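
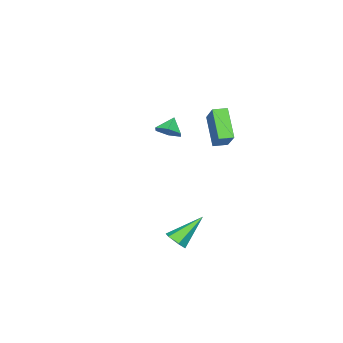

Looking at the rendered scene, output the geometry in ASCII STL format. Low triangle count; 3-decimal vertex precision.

solid 
facet normal -0.489 -0.536 -0.688
outer loop
vertex -4.178 -0.622 0.635
vertex -4.786 -0.072 0.638
vertex -3.259 0.402 -0.816
endloop
endfacet
facet normal 0.742 -0.671 -0.004
outer loop
vertex -2.394 1.352 0.402
vertex -4.178 -0.622 0.635
vertex -3.259 0.402 -0.816
endloop
endfacet
facet normal -0.489 -0.536 -0.688
outer loop
vertex -3.259 0.402 -0.816
vertex -4.786 -0.072 0.638
vertex -3.867 0.952 -0.813
endloop
endfacet
facet normal 0.460 0.512 -0.726
outer loop
vertex -3.867 0.952 -0.813
vertex -2.394 1.352 0.402
vertex -3.259 0.402 -0.816
endloop
endfacet
facet normal -0.460 -0.512 0.726
outer loop
vertex -4.178 -0.622 0.635
vertex -3.921 0.878 1.856
vertex -4.786 -0.072 0.638
endloop
endfacet
facet normal 0.742 -0.671 -0.004
outer loop
vertex -3.313 0.328 1.853
vertex -4.178 -0.622 0.635
vertex -2.394 1.352 0.402
endloop
endfacet
facet normal -0.460 -0.512 0.726
outer loop
vertex -3.313 0.328 1.853
vertex -3.921 0.878 1.856
vertex -4.178 -0.622 0.635
endloop
endfacet
facet normal -0.742 0.671 0.004
outer loop
vertex -4.786 -0.072 0.638
vertex -3.921 0.878 1.856
vertex -3.867 0.952 -0.813
endloop
endfacet
facet normal 0.460 0.512 -0.726
outer loop
vertex -3.002 1.902 0.405
vertex -2.394 1.352 0.402
vertex -3.867 0.952 -0.813
endloop
endfacet
facet normal -0.742 0.671 0.004
outer loop
vertex -3.867 0.952 -0.813
vertex -3.921 0.878 1.856
vertex -3.002 1.902 0.405
endloop
endfacet
facet normal 0.489 0.536 0.688
outer loop
vertex -3.002 1.902 0.405
vertex -3.313 0.328 1.853
vertex -2.394 1.352 0.402
endloop
endfacet
facet normal 0.489 0.536 0.688
outer loop
vertex -3.921 0.878 1.856
vertex -3.313 0.328 1.853
vertex -3.002 1.902 0.405
endloop
endfacet
facet normal 0.701 0.125 -0.702
outer loop
vertex -2.938 -3.022 -0.342
vertex -3.445 -2.553 -0.765
vertex -2.952 -2.222 -0.214
endloop
endfacet
facet normal 0.211 -0.151 0.966
outer loop
vertex -2.938 -3.022 -0.342
vertex -2.952 -2.222 -0.214
vertex -4.195 -2.687 -0.015
endloop
endfacet
facet normal 0.701 0.125 -0.702
outer loop
vertex -2.952 -2.222 -0.214
vertex -3.445 -2.553 -0.765
vertex -3.459 -1.753 -0.637
endloop
endfacet
facet normal -0.100 0.605 0.790
outer loop
vertex -2.952 -2.222 -0.214
vertex -3.459 -1.753 -0.637
vertex -4.195 -2.687 -0.015
endloop
endfacet
facet normal 0.702 0.125 -0.701
outer loop
vertex -3.459 -1.753 -0.637
vertex -3.445 -2.553 -0.765
vertex -3.952 -2.084 -1.189
endloop
endfacet
facet normal -0.696 0.687 0.209
outer loop
vertex -3.459 -1.753 -0.637
vertex -3.952 -2.084 -1.189
vertex -4.195 -2.687 -0.015
endloop
endfacet
facet normal 0.702 0.125 -0.701
outer loop
vertex -3.952 -2.084 -1.189
vertex -3.445 -2.553 -0.765
vertex -3.937 -2.884 -1.317
endloop
endfacet
facet normal -0.980 0.013 -0.196
outer loop
vertex -3.952 -2.084 -1.189
vertex -3.937 -2.884 -1.317
vertex -4.195 -2.687 -0.015
endloop
endfacet
facet normal 0.702 0.125 -0.701
outer loop
vertex -3.937 -2.884 -1.317
vertex -3.445 -2.553 -0.765
vertex -3.43 -3.353 -0.893
endloop
endfacet
facet normal -0.670 -0.742 -0.020
outer loop
vertex -3.937 -2.884 -1.317
vertex -3.43 -3.353 -0.893
vertex -4.195 -2.687 -0.015
endloop
endfacet
facet normal 0.701 0.125 -0.702
outer loop
vertex -3.43 -3.353 -0.893
vertex -3.445 -2.553 -0.765
vertex -2.938 -3.022 -0.342
endloop
endfacet
facet normal -0.074 -0.824 0.561
outer loop
vertex -3.43 -3.353 -0.893
vertex -2.938 -3.022 -0.342
vertex -4.195 -2.687 -0.015
endloop
endfacet
facet normal 0.663 -0.355 -0.659
outer loop
vertex 3.758 2.548 -3.349
vertex 3.332 2.665 -3.84
vertex 3.763 3.131 -3.658
endloop
endfacet
facet normal 0.538 0.391 0.746
outer loop
vertex 3.758 2.548 -3.349
vertex 3.763 3.131 -3.658
vertex 2.008 3.375 -2.52
endloop
endfacet
facet normal 0.662 -0.354 -0.660
outer loop
vertex 3.763 3.131 -3.658
vertex 3.332 2.665 -3.84
vertex 3.337 3.248 -4.148
endloop
endfacet
facet normal 0.184 0.980 0.074
outer loop
vertex 3.763 3.131 -3.658
vertex 3.337 3.248 -4.148
vertex 2.008 3.375 -2.52
endloop
endfacet
facet normal 0.663 -0.354 -0.660
outer loop
vertex 3.337 3.248 -4.148
vertex 3.332 2.665 -3.84
vertex 2.907 2.782 -4.33
endloop
endfacet
facet normal -0.536 0.687 -0.491
outer loop
vertex 3.337 3.248 -4.148
vertex 2.907 2.782 -4.33
vertex 2.008 3.375 -2.52
endloop
endfacet
facet normal 0.663 -0.355 -0.659
outer loop
vertex 2.907 2.782 -4.33
vertex 3.332 2.665 -3.84
vertex 2.902 2.199 -4.021
endloop
endfacet
facet normal -0.902 -0.196 -0.384
outer loop
vertex 2.907 2.782 -4.33
vertex 2.902 2.199 -4.021
vertex 2.008 3.375 -2.52
endloop
endfacet
facet normal 0.663 -0.355 -0.659
outer loop
vertex 2.902 2.199 -4.021
vertex 3.332 2.665 -3.84
vertex 3.327 2.082 -3.531
endloop
endfacet
facet normal -0.548 -0.785 0.288
outer loop
vertex 2.902 2.199 -4.021
vertex 3.327 2.082 -3.531
vertex 2.008 3.375 -2.52
endloop
endfacet
facet normal 0.663 -0.355 -0.659
outer loop
vertex 3.327 2.082 -3.531
vertex 3.332 2.665 -3.84
vertex 3.758 2.548 -3.349
endloop
endfacet
facet normal 0.172 -0.492 0.853
outer loop
vertex 3.327 2.082 -3.531
vertex 3.758 2.548 -3.349
vertex 2.008 3.375 -2.52
endloop
endfacet

endsolid


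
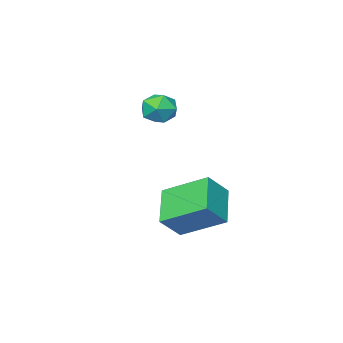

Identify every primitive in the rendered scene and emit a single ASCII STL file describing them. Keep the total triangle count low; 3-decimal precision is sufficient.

solid 
facet normal -0.501 -0.128 0.856
outer loop
vertex -2.63 -0.166 1.161
vertex -2.13 -0.754 1.366
vertex -1.967 -0.0 1.574
endloop
endfacet
facet normal -0.536 0.552 0.639
outer loop
vertex -2.63 -0.166 1.161
vertex -1.967 -0.0 1.574
vertex -2.193 0.476 0.973
endloop
endfacet
facet normal -0.828 0.561 -0.011
outer loop
vertex -2.63 -0.166 1.161
vertex -2.193 0.476 0.973
vertex -2.497 0.016 0.395
endloop
endfacet
facet normal -0.974 -0.114 -0.196
outer loop
vertex -2.63 -0.166 1.161
vertex -2.497 0.016 0.395
vertex -2.457 -0.744 0.637
endloop
endfacet
facet normal -0.772 -0.538 0.339
outer loop
vertex -2.63 -0.166 1.161
vertex -2.457 -0.744 0.637
vertex -2.13 -0.754 1.366
endloop
endfacet
facet normal 0.131 0.801 0.585
outer loop
vertex -2.193 0.476 0.973
vertex -1.967 -0.0 1.574
vertex -1.423 0.284 1.063
endloop
endfacet
facet normal 0.188 -0.299 0.936
outer loop
vertex -1.967 -0.0 1.574
vertex -2.13 -0.754 1.366
vertex -1.383 -0.476 1.305
endloop
endfacet
facet normal -0.252 -0.963 0.100
outer loop
vertex -2.13 -0.754 1.366
vertex -2.457 -0.744 0.637
vertex -1.687 -0.936 0.727
endloop
endfacet
facet normal -0.578 -0.275 -0.768
outer loop
vertex -2.457 -0.744 0.637
vertex -2.497 0.016 0.395
vertex -1.913 -0.46 0.126
endloop
endfacet
facet normal -0.341 0.815 -0.469
outer loop
vertex -2.497 0.016 0.395
vertex -2.193 0.476 0.973
vertex -1.75 0.294 0.334
endloop
endfacet
facet normal 0.974 0.114 0.196
outer loop
vertex -1.25 -0.294 0.539
vertex -1.423 0.284 1.063
vertex -1.383 -0.476 1.305
endloop
endfacet
facet normal 0.828 -0.561 0.011
outer loop
vertex -1.25 -0.294 0.539
vertex -1.383 -0.476 1.305
vertex -1.687 -0.936 0.727
endloop
endfacet
facet normal 0.536 -0.552 -0.639
outer loop
vertex -1.25 -0.294 0.539
vertex -1.687 -0.936 0.727
vertex -1.913 -0.46 0.126
endloop
endfacet
facet normal 0.501 0.128 -0.856
outer loop
vertex -1.25 -0.294 0.539
vertex -1.913 -0.46 0.126
vertex -1.75 0.294 0.334
endloop
endfacet
facet normal 0.772 0.538 -0.339
outer loop
vertex -1.25 -0.294 0.539
vertex -1.75 0.294 0.334
vertex -1.423 0.284 1.063
endloop
endfacet
facet normal 0.578 0.275 0.768
outer loop
vertex -1.383 -0.476 1.305
vertex -1.423 0.284 1.063
vertex -1.967 -0.0 1.574
endloop
endfacet
facet normal 0.341 -0.815 0.469
outer loop
vertex -1.687 -0.936 0.727
vertex -1.383 -0.476 1.305
vertex -2.13 -0.754 1.366
endloop
endfacet
facet normal -0.131 -0.801 -0.585
outer loop
vertex -1.913 -0.46 0.126
vertex -1.687 -0.936 0.727
vertex -2.457 -0.744 0.637
endloop
endfacet
facet normal -0.188 0.299 -0.936
outer loop
vertex -1.75 0.294 0.334
vertex -1.913 -0.46 0.126
vertex -2.497 0.016 0.395
endloop
endfacet
facet normal 0.252 0.963 -0.100
outer loop
vertex -1.423 0.284 1.063
vertex -1.75 0.294 0.334
vertex -2.193 0.476 0.973
endloop
endfacet
facet normal -0.568 -0.631 0.528
outer loop
vertex -0.972 1.132 -2.649
vertex -1.832 2.712 -1.687
vertex -1.876 1.19 -3.553
endloop
endfacet
facet normal 0.422 -0.775 -0.471
outer loop
vertex -0.888 2.288 -4.473
vertex -0.972 1.132 -2.649
vertex -1.876 1.19 -3.553
endloop
endfacet
facet normal -0.568 -0.631 0.528
outer loop
vertex -1.876 1.19 -3.553
vertex -1.832 2.712 -1.687
vertex -2.737 2.77 -2.591
endloop
endfacet
facet normal -0.707 0.045 -0.706
outer loop
vertex -2.737 2.77 -2.591
vertex -0.888 2.288 -4.473
vertex -1.876 1.19 -3.553
endloop
endfacet
facet normal 0.707 -0.045 0.706
outer loop
vertex -0.972 1.132 -2.649
vertex -0.844 3.81 -2.607
vertex -1.832 2.712 -1.687
endloop
endfacet
facet normal 0.421 -0.775 -0.472
outer loop
vertex 0.017 2.23 -3.569
vertex -0.972 1.132 -2.649
vertex -0.888 2.288 -4.473
endloop
endfacet
facet normal 0.707 -0.045 0.706
outer loop
vertex 0.017 2.23 -3.569
vertex -0.844 3.81 -2.607
vertex -0.972 1.132 -2.649
endloop
endfacet
facet normal -0.422 0.774 0.472
outer loop
vertex -1.832 2.712 -1.687
vertex -0.844 3.81 -2.607
vertex -2.737 2.77 -2.591
endloop
endfacet
facet normal -0.707 0.045 -0.706
outer loop
vertex -1.748 3.868 -3.511
vertex -0.888 2.288 -4.473
vertex -2.737 2.77 -2.591
endloop
endfacet
facet normal -0.422 0.775 0.471
outer loop
vertex -2.737 2.77 -2.591
vertex -0.844 3.81 -2.607
vertex -1.748 3.868 -3.511
endloop
endfacet
facet normal 0.568 0.631 -0.528
outer loop
vertex -1.748 3.868 -3.511
vertex 0.017 2.23 -3.569
vertex -0.888 2.288 -4.473
endloop
endfacet
facet normal 0.568 0.631 -0.528
outer loop
vertex -0.844 3.81 -2.607
vertex 0.017 2.23 -3.569
vertex -1.748 3.868 -3.511
endloop
endfacet

endsolid


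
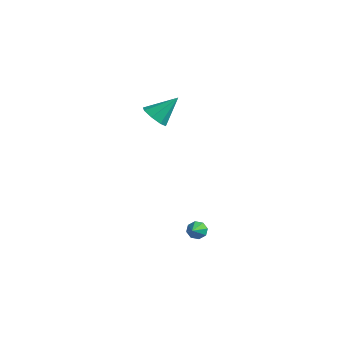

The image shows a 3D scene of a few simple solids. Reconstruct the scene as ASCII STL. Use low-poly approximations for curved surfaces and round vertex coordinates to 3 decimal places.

solid 
facet normal -0.318 -0.659 -0.682
outer loop
vertex 0.187 0.696 3.51
vertex -0.263 1.334 3.103
vertex 0.552 1.008 3.038
endloop
endfacet
facet normal 0.840 -0.276 0.467
outer loop
vertex 0.187 0.696 3.51
vertex 0.552 1.008 3.038
vertex 0.323 2.546 4.357
endloop
endfacet
facet normal -0.318 -0.660 -0.681
outer loop
vertex 0.552 1.008 3.038
vertex -0.263 1.334 3.103
vertex 0.44 1.51 2.604
endloop
endfacet
facet normal 0.982 0.183 -0.042
outer loop
vertex 0.552 1.008 3.038
vertex 0.44 1.51 2.604
vertex 0.323 2.546 4.357
endloop
endfacet
facet normal -0.319 -0.659 -0.681
outer loop
vertex 0.44 1.51 2.604
vertex -0.263 1.334 3.103
vertex -0.083 1.91 2.462
endloop
endfacet
facet normal 0.626 0.689 -0.365
outer loop
vertex 0.44 1.51 2.604
vertex -0.083 1.91 2.462
vertex 0.323 2.546 4.357
endloop
endfacet
facet normal -0.317 -0.659 -0.682
outer loop
vertex -0.083 1.91 2.462
vertex -0.263 1.334 3.103
vertex -0.712 1.971 2.696
endloop
endfacet
facet normal -0.025 0.949 -0.313
outer loop
vertex -0.083 1.91 2.462
vertex -0.712 1.971 2.696
vertex 0.323 2.546 4.357
endloop
endfacet
facet normal -0.319 -0.660 -0.681
outer loop
vertex -0.712 1.971 2.696
vertex -0.263 1.334 3.103
vertex -1.077 1.66 3.168
endloop
endfacet
facet normal -0.582 0.809 0.083
outer loop
vertex -0.712 1.971 2.696
vertex -1.077 1.66 3.168
vertex 0.323 2.546 4.357
endloop
endfacet
facet normal -0.318 -0.659 -0.682
outer loop
vertex -1.077 1.66 3.168
vertex -0.263 1.334 3.103
vertex -0.966 1.157 3.602
endloop
endfacet
facet normal -0.725 0.351 0.592
outer loop
vertex -1.077 1.66 3.168
vertex -0.966 1.157 3.602
vertex 0.323 2.546 4.357
endloop
endfacet
facet normal -0.318 -0.660 -0.681
outer loop
vertex -0.966 1.157 3.602
vertex -0.263 1.334 3.103
vertex -0.442 0.758 3.744
endloop
endfacet
facet normal -0.368 -0.157 0.917
outer loop
vertex -0.966 1.157 3.602
vertex -0.442 0.758 3.744
vertex 0.323 2.546 4.357
endloop
endfacet
facet normal -0.318 -0.659 -0.681
outer loop
vertex -0.442 0.758 3.744
vertex -0.263 1.334 3.103
vertex 0.187 0.696 3.51
endloop
endfacet
facet normal 0.281 -0.417 0.865
outer loop
vertex -0.442 0.758 3.744
vertex 0.187 0.696 3.51
vertex 0.323 2.546 4.357
endloop
endfacet
facet normal -0.429 0.740 -0.517
outer loop
vertex 3.705 1.482 -4.012
vertex 3.264 1.11 -4.178
vertex 3.353 1.484 -3.717
endloop
endfacet
facet normal 0.614 0.298 0.731
outer loop
vertex 3.705 1.482 -4.012
vertex 3.353 1.484 -3.717
vertex 3.776 0.23 -3.562
endloop
endfacet
facet normal -0.431 0.740 -0.517
outer loop
vertex 3.353 1.484 -3.717
vertex 3.264 1.11 -4.178
vertex 2.949 1.267 -3.691
endloop
endfacet
facet normal -0.002 0.122 0.993
outer loop
vertex 3.353 1.484 -3.717
vertex 2.949 1.267 -3.691
vertex 3.776 0.23 -3.562
endloop
endfacet
facet normal -0.430 0.740 -0.517
outer loop
vertex 2.949 1.267 -3.691
vertex 3.264 1.11 -4.178
vertex 2.73 0.958 -3.951
endloop
endfacet
facet normal -0.513 -0.310 0.800
outer loop
vertex 2.949 1.267 -3.691
vertex 2.73 0.958 -3.951
vertex 3.776 0.23 -3.562
endloop
endfacet
facet normal -0.430 0.740 -0.517
outer loop
vertex 2.73 0.958 -3.951
vertex 3.264 1.11 -4.178
vertex 2.823 0.738 -4.343
endloop
endfacet
facet normal -0.616 -0.741 0.270
outer loop
vertex 2.73 0.958 -3.951
vertex 2.823 0.738 -4.343
vertex 3.776 0.23 -3.562
endloop
endfacet
facet normal -0.431 0.740 -0.516
outer loop
vertex 2.823 0.738 -4.343
vertex 3.264 1.11 -4.178
vertex 3.175 0.737 -4.639
endloop
endfacet
facet normal -0.250 -0.922 -0.295
outer loop
vertex 2.823 0.738 -4.343
vertex 3.175 0.737 -4.639
vertex 3.776 0.23 -3.562
endloop
endfacet
facet normal -0.430 0.741 -0.516
outer loop
vertex 3.175 0.737 -4.639
vertex 3.264 1.11 -4.178
vertex 3.579 0.954 -4.664
endloop
endfacet
facet normal 0.366 -0.746 -0.556
outer loop
vertex 3.175 0.737 -4.639
vertex 3.579 0.954 -4.664
vertex 3.776 0.23 -3.562
endloop
endfacet
facet normal -0.431 0.740 -0.517
outer loop
vertex 3.579 0.954 -4.664
vertex 3.264 1.11 -4.178
vertex 3.798 1.263 -4.404
endloop
endfacet
facet normal 0.877 -0.315 -0.364
outer loop
vertex 3.579 0.954 -4.664
vertex 3.798 1.263 -4.404
vertex 3.776 0.23 -3.562
endloop
endfacet
facet normal -0.431 0.741 -0.516
outer loop
vertex 3.798 1.263 -4.404
vertex 3.264 1.11 -4.178
vertex 3.705 1.482 -4.012
endloop
endfacet
facet normal 0.979 0.116 0.168
outer loop
vertex 3.798 1.263 -4.404
vertex 3.705 1.482 -4.012
vertex 3.776 0.23 -3.562
endloop
endfacet

endsolid


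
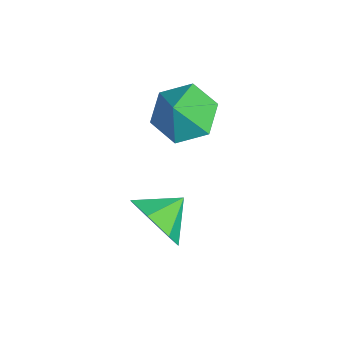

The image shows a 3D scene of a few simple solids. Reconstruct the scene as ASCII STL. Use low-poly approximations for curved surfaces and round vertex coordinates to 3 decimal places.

solid 
facet normal 0.388 -0.814 -0.432
outer loop
vertex 4.104 -1.4 1.271
vertex 3.686 -1.191 0.502
vertex 4.507 -0.947 0.779
endloop
endfacet
facet normal 0.352 0.527 0.774
outer loop
vertex 4.104 -1.4 1.271
vertex 4.507 -0.947 0.779
vertex 3.294 -0.369 0.938
endloop
endfacet
facet normal 0.388 -0.814 -0.432
outer loop
vertex 4.507 -0.947 0.779
vertex 3.686 -1.191 0.502
vertex 4.291 -0.678 0.078
endloop
endfacet
facet normal 0.443 0.874 0.199
outer loop
vertex 4.507 -0.947 0.779
vertex 4.291 -0.678 0.078
vertex 3.294 -0.369 0.938
endloop
endfacet
facet normal 0.389 -0.814 -0.431
outer loop
vertex 4.291 -0.678 0.078
vertex 3.686 -1.191 0.502
vertex 3.62 -0.796 -0.304
endloop
endfacet
facet normal 0.016 0.947 -0.321
outer loop
vertex 4.291 -0.678 0.078
vertex 3.62 -0.796 -0.304
vertex 3.294 -0.369 0.938
endloop
endfacet
facet normal 0.387 -0.815 -0.431
outer loop
vertex 3.62 -0.796 -0.304
vertex 3.686 -1.191 0.502
vertex 2.998 -1.211 -0.078
endloop
endfacet
facet normal -0.605 0.691 -0.396
outer loop
vertex 3.62 -0.796 -0.304
vertex 2.998 -1.211 -0.078
vertex 3.294 -0.369 0.938
endloop
endfacet
facet normal 0.388 -0.814 -0.432
outer loop
vertex 2.998 -1.211 -0.078
vertex 3.686 -1.191 0.502
vertex 2.894 -1.612 0.584
endloop
endfacet
facet normal -0.954 0.298 0.031
outer loop
vertex 2.998 -1.211 -0.078
vertex 2.894 -1.612 0.584
vertex 3.294 -0.369 0.938
endloop
endfacet
facet normal 0.388 -0.814 -0.432
outer loop
vertex 2.894 -1.612 0.584
vertex 3.686 -1.191 0.502
vertex 3.386 -1.696 1.185
endloop
endfacet
facet normal -0.768 0.065 0.638
outer loop
vertex 2.894 -1.612 0.584
vertex 3.386 -1.696 1.185
vertex 3.294 -0.369 0.938
endloop
endfacet
facet normal 0.387 -0.814 -0.432
outer loop
vertex 3.386 -1.696 1.185
vertex 3.686 -1.191 0.502
vertex 4.104 -1.4 1.271
endloop
endfacet
facet normal -0.185 0.167 0.968
outer loop
vertex 3.386 -1.696 1.185
vertex 4.104 -1.4 1.271
vertex 3.294 -0.369 0.938
endloop
endfacet
facet normal -0.511 0.351 -0.784
outer loop
vertex 1.813 0.534 1.87
vertex 1.096 0.028 2.111
vertex 1.184 0.875 2.433
endloop
endfacet
facet normal 0.715 0.482 0.506
outer loop
vertex 1.813 0.534 1.87
vertex 1.184 0.875 2.433
vertex 1.644 -0.348 2.949
endloop
endfacet
facet normal -0.512 0.351 -0.784
outer loop
vertex 1.184 0.875 2.433
vertex 1.096 0.028 2.111
vertex 0.468 0.368 2.674
endloop
endfacet
facet normal 0.027 0.397 0.917
outer loop
vertex 1.184 0.875 2.433
vertex 0.468 0.368 2.674
vertex 1.644 -0.348 2.949
endloop
endfacet
facet normal -0.512 0.352 -0.784
outer loop
vertex 0.468 0.368 2.674
vertex 1.096 0.028 2.111
vertex 0.379 -0.478 2.352
endloop
endfacet
facet normal -0.383 -0.293 0.876
outer loop
vertex 0.468 0.368 2.674
vertex 0.379 -0.478 2.352
vertex 1.644 -0.348 2.949
endloop
endfacet
facet normal -0.512 0.352 -0.783
outer loop
vertex 0.379 -0.478 2.352
vertex 1.096 0.028 2.111
vertex 1.008 -0.818 1.788
endloop
endfacet
facet normal -0.107 -0.900 0.423
outer loop
vertex 0.379 -0.478 2.352
vertex 1.008 -0.818 1.788
vertex 1.644 -0.348 2.949
endloop
endfacet
facet normal -0.512 0.352 -0.783
outer loop
vertex 1.008 -0.818 1.788
vertex 1.096 0.028 2.111
vertex 1.725 -0.312 1.547
endloop
endfacet
facet normal 0.579 -0.815 0.013
outer loop
vertex 1.008 -0.818 1.788
vertex 1.725 -0.312 1.547
vertex 1.644 -0.348 2.949
endloop
endfacet
facet normal -0.512 0.352 -0.783
outer loop
vertex 1.725 -0.312 1.547
vertex 1.096 0.028 2.111
vertex 1.813 0.534 1.87
endloop
endfacet
facet normal 0.991 -0.124 0.054
outer loop
vertex 1.725 -0.312 1.547
vertex 1.813 0.534 1.87
vertex 1.644 -0.348 2.949
endloop
endfacet

endsolid


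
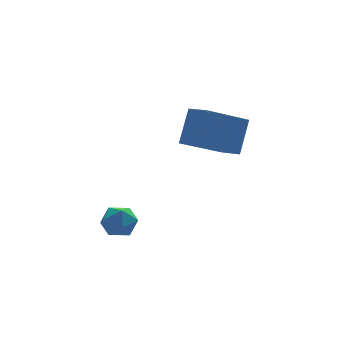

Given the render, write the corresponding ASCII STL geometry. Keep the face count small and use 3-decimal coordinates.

solid 
facet normal -0.855 0.349 0.384
outer loop
vertex -3.215 -1.448 -2.341
vertex -3.223 -1.986 -1.87
vertex -2.898 -1.371 -1.705
endloop
endfacet
facet normal -0.458 0.881 0.122
outer loop
vertex -3.215 -1.448 -2.341
vertex -2.898 -1.371 -1.705
vertex -2.58 -1.124 -2.296
endloop
endfacet
facet normal -0.341 0.748 -0.569
outer loop
vertex -3.215 -1.448 -2.341
vertex -2.58 -1.124 -2.296
vertex -2.708 -1.586 -2.826
endloop
endfacet
facet normal -0.666 0.135 -0.734
outer loop
vertex -3.215 -1.448 -2.341
vertex -2.708 -1.586 -2.826
vertex -3.106 -2.119 -2.563
endloop
endfacet
facet normal -0.983 -0.112 -0.145
outer loop
vertex -3.215 -1.448 -2.341
vertex -3.106 -2.119 -2.563
vertex -3.223 -1.986 -1.87
endloop
endfacet
facet normal 0.171 0.873 0.457
outer loop
vertex -2.58 -1.124 -2.296
vertex -2.898 -1.371 -1.705
vertex -2.194 -1.461 -1.797
endloop
endfacet
facet normal -0.470 0.011 0.883
outer loop
vertex -2.898 -1.371 -1.705
vertex -3.223 -1.986 -1.87
vertex -2.592 -1.994 -1.534
endloop
endfacet
facet normal -0.677 -0.736 0.027
outer loop
vertex -3.223 -1.986 -1.87
vertex -3.106 -2.119 -2.563
vertex -2.72 -2.456 -2.064
endloop
endfacet
facet normal -0.164 -0.335 -0.928
outer loop
vertex -3.106 -2.119 -2.563
vertex -2.708 -1.586 -2.826
vertex -2.402 -2.209 -2.655
endloop
endfacet
facet normal 0.360 0.658 -0.661
outer loop
vertex -2.708 -1.586 -2.826
vertex -2.58 -1.124 -2.296
vertex -2.077 -1.594 -2.49
endloop
endfacet
facet normal 0.666 -0.135 0.734
outer loop
vertex -2.085 -2.132 -2.019
vertex -2.194 -1.461 -1.797
vertex -2.592 -1.994 -1.534
endloop
endfacet
facet normal 0.341 -0.748 0.569
outer loop
vertex -2.085 -2.132 -2.019
vertex -2.592 -1.994 -1.534
vertex -2.72 -2.456 -2.064
endloop
endfacet
facet normal 0.458 -0.881 -0.122
outer loop
vertex -2.085 -2.132 -2.019
vertex -2.72 -2.456 -2.064
vertex -2.402 -2.209 -2.655
endloop
endfacet
facet normal 0.855 -0.349 -0.384
outer loop
vertex -2.085 -2.132 -2.019
vertex -2.402 -2.209 -2.655
vertex -2.077 -1.594 -2.49
endloop
endfacet
facet normal 0.983 0.112 0.145
outer loop
vertex -2.085 -2.132 -2.019
vertex -2.077 -1.594 -2.49
vertex -2.194 -1.461 -1.797
endloop
endfacet
facet normal 0.164 0.335 0.928
outer loop
vertex -2.592 -1.994 -1.534
vertex -2.194 -1.461 -1.797
vertex -2.898 -1.371 -1.705
endloop
endfacet
facet normal -0.360 -0.658 0.661
outer loop
vertex -2.72 -2.456 -2.064
vertex -2.592 -1.994 -1.534
vertex -3.223 -1.986 -1.87
endloop
endfacet
facet normal -0.171 -0.873 -0.457
outer loop
vertex -2.402 -2.209 -2.655
vertex -2.72 -2.456 -2.064
vertex -3.106 -2.119 -2.563
endloop
endfacet
facet normal 0.470 -0.011 -0.883
outer loop
vertex -2.077 -1.594 -2.49
vertex -2.402 -2.209 -2.655
vertex -2.708 -1.586 -2.826
endloop
endfacet
facet normal 0.677 0.736 -0.027
outer loop
vertex -2.194 -1.461 -1.797
vertex -2.077 -1.594 -2.49
vertex -2.58 -1.124 -2.296
endloop
endfacet
facet normal -0.862 -0.188 0.470
outer loop
vertex 0.831 -0.499 1.975
vertex 0.465 0.401 1.664
vertex 0.28 -1.163 0.699
endloop
endfacet
facet normal 0.359 -0.882 0.304
outer loop
vertex 1.935 -0.801 -0.204
vertex 0.831 -0.499 1.975
vertex 0.28 -1.163 0.699
endloop
endfacet
facet normal -0.862 -0.188 0.471
outer loop
vertex 0.28 -1.163 0.699
vertex 0.465 0.401 1.664
vertex -0.086 -0.263 0.389
endloop
endfacet
facet normal -0.358 -0.431 -0.828
outer loop
vertex -0.086 -0.263 0.389
vertex 1.935 -0.801 -0.204
vertex 0.28 -1.163 0.699
endloop
endfacet
facet normal 0.357 0.432 0.828
outer loop
vertex 0.831 -0.499 1.975
vertex 2.12 0.763 0.761
vertex 0.465 0.401 1.664
endloop
endfacet
facet normal 0.359 -0.882 0.304
outer loop
vertex 2.486 -0.137 1.071
vertex 0.831 -0.499 1.975
vertex 1.935 -0.801 -0.204
endloop
endfacet
facet normal 0.358 0.431 0.828
outer loop
vertex 2.486 -0.137 1.071
vertex 2.12 0.763 0.761
vertex 0.831 -0.499 1.975
endloop
endfacet
facet normal -0.359 0.882 -0.304
outer loop
vertex 0.465 0.401 1.664
vertex 2.12 0.763 0.761
vertex -0.086 -0.263 0.389
endloop
endfacet
facet normal -0.358 -0.432 -0.828
outer loop
vertex 1.569 0.099 -0.515
vertex 1.935 -0.801 -0.204
vertex -0.086 -0.263 0.389
endloop
endfacet
facet normal -0.359 0.882 -0.304
outer loop
vertex -0.086 -0.263 0.389
vertex 2.12 0.763 0.761
vertex 1.569 0.099 -0.515
endloop
endfacet
facet normal 0.862 0.188 -0.470
outer loop
vertex 1.569 0.099 -0.515
vertex 2.486 -0.137 1.071
vertex 1.935 -0.801 -0.204
endloop
endfacet
facet normal 0.862 0.189 -0.470
outer loop
vertex 2.12 0.763 0.761
vertex 2.486 -0.137 1.071
vertex 1.569 0.099 -0.515
endloop
endfacet

endsolid


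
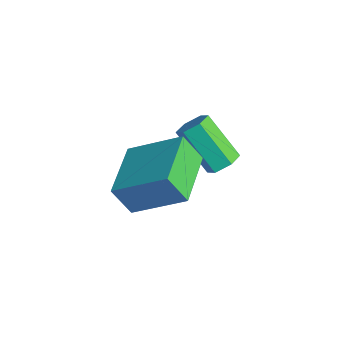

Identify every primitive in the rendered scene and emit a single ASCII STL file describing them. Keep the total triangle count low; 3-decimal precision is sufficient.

solid 
facet normal 0.628 0.292 -0.721
outer loop
vertex -0.395 2.181 -1.422
vertex -0.738 2.662 -1.526
vertex -0.292 2.692 -1.125
endloop
endfacet
facet normal 0.759 -0.435 0.485
outer loop
vertex -0.395 2.181 -1.422
vertex -0.292 2.692 -1.125
vertex -1.519 1.657 -0.131
endloop
endfacet
facet normal 0.759 -0.434 0.485
outer loop
vertex -1.519 1.657 -0.131
vertex -0.292 2.692 -1.125
vertex -1.416 2.169 0.166
endloop
endfacet
facet normal -0.627 -0.293 0.722
outer loop
vertex -1.519 1.657 -0.131
vertex -1.416 2.169 0.166
vertex -1.862 2.138 -0.234
endloop
endfacet
facet normal 0.628 0.292 -0.721
outer loop
vertex -0.292 2.692 -1.125
vertex -0.738 2.662 -1.526
vertex -0.635 3.173 -1.229
endloop
endfacet
facet normal 0.528 0.521 0.671
outer loop
vertex -0.292 2.692 -1.125
vertex -0.635 3.173 -1.229
vertex -1.416 2.169 0.166
endloop
endfacet
facet normal 0.528 0.521 0.671
outer loop
vertex -1.416 2.169 0.166
vertex -0.635 3.173 -1.229
vertex -1.759 2.65 0.062
endloop
endfacet
facet normal -0.627 -0.291 0.722
outer loop
vertex -1.416 2.169 0.166
vertex -1.759 2.65 0.062
vertex -1.862 2.138 -0.234
endloop
endfacet
facet normal 0.627 0.293 -0.722
outer loop
vertex -0.635 3.173 -1.229
vertex -0.738 2.662 -1.526
vertex -1.081 3.143 -1.629
endloop
endfacet
facet normal -0.231 0.955 0.186
outer loop
vertex -0.635 3.173 -1.229
vertex -1.081 3.143 -1.629
vertex -1.759 2.65 0.062
endloop
endfacet
facet normal -0.232 0.955 0.185
outer loop
vertex -1.759 2.65 0.062
vertex -1.081 3.143 -1.629
vertex -2.205 2.619 -0.338
endloop
endfacet
facet normal -0.627 -0.291 0.722
outer loop
vertex -1.759 2.65 0.062
vertex -2.205 2.619 -0.338
vertex -1.862 2.138 -0.234
endloop
endfacet
facet normal 0.627 0.293 -0.722
outer loop
vertex -1.081 3.143 -1.629
vertex -0.738 2.662 -1.526
vertex -1.184 2.631 -1.926
endloop
endfacet
facet normal -0.759 0.434 -0.485
outer loop
vertex -1.081 3.143 -1.629
vertex -1.184 2.631 -1.926
vertex -2.205 2.619 -0.338
endloop
endfacet
facet normal -0.759 0.435 -0.485
outer loop
vertex -2.205 2.619 -0.338
vertex -1.184 2.631 -1.926
vertex -2.308 2.108 -0.635
endloop
endfacet
facet normal -0.628 -0.292 0.721
outer loop
vertex -2.205 2.619 -0.338
vertex -2.308 2.108 -0.635
vertex -1.862 2.138 -0.234
endloop
endfacet
facet normal 0.627 0.291 -0.722
outer loop
vertex -1.184 2.631 -1.926
vertex -0.738 2.662 -1.526
vertex -0.841 2.15 -1.822
endloop
endfacet
facet normal -0.528 -0.521 -0.671
outer loop
vertex -1.184 2.631 -1.926
vertex -0.841 2.15 -1.822
vertex -2.308 2.108 -0.635
endloop
endfacet
facet normal -0.528 -0.521 -0.671
outer loop
vertex -2.308 2.108 -0.635
vertex -0.841 2.15 -1.822
vertex -1.965 1.627 -0.531
endloop
endfacet
facet normal -0.628 -0.292 0.721
outer loop
vertex -2.308 2.108 -0.635
vertex -1.965 1.627 -0.531
vertex -1.862 2.138 -0.234
endloop
endfacet
facet normal 0.627 0.291 -0.722
outer loop
vertex -0.841 2.15 -1.822
vertex -0.738 2.662 -1.526
vertex -0.395 2.181 -1.422
endloop
endfacet
facet normal 0.232 -0.955 -0.185
outer loop
vertex -0.841 2.15 -1.822
vertex -0.395 2.181 -1.422
vertex -1.965 1.627 -0.531
endloop
endfacet
facet normal 0.231 -0.955 -0.186
outer loop
vertex -1.965 1.627 -0.531
vertex -0.395 2.181 -1.422
vertex -1.519 1.657 -0.131
endloop
endfacet
facet normal -0.627 -0.293 0.722
outer loop
vertex -1.965 1.627 -0.531
vertex -1.519 1.657 -0.131
vertex -1.862 2.138 -0.234
endloop
endfacet
facet normal -0.765 0.644 0.020
outer loop
vertex 0.292 0.716 1.79
vertex 0.66 1.183 0.841
vertex -0.806 -0.554 0.741
endloop
endfacet
facet normal -0.328 -0.417 0.848
outer loop
vertex 0.7 -1.823 0.699
vertex 0.292 0.716 1.79
vertex -0.806 -0.554 0.741
endloop
endfacet
facet normal -0.765 0.644 0.021
outer loop
vertex -0.806 -0.554 0.741
vertex 0.66 1.183 0.841
vertex -0.439 -0.087 -0.209
endloop
endfacet
facet normal -0.555 -0.641 -0.530
outer loop
vertex -0.439 -0.087 -0.209
vertex 0.7 -1.823 0.699
vertex -0.806 -0.554 0.741
endloop
endfacet
facet normal 0.555 0.641 0.531
outer loop
vertex 0.292 0.716 1.79
vertex 2.166 -0.086 0.799
vertex 0.66 1.183 0.841
endloop
endfacet
facet normal -0.328 -0.417 0.848
outer loop
vertex 1.799 -0.553 1.749
vertex 0.292 0.716 1.79
vertex 0.7 -1.823 0.699
endloop
endfacet
facet normal 0.555 0.642 0.530
outer loop
vertex 1.799 -0.553 1.749
vertex 2.166 -0.086 0.799
vertex 0.292 0.716 1.79
endloop
endfacet
facet normal 0.328 0.417 -0.848
outer loop
vertex 0.66 1.183 0.841
vertex 2.166 -0.086 0.799
vertex -0.439 -0.087 -0.209
endloop
endfacet
facet normal -0.554 -0.641 -0.531
outer loop
vertex 1.068 -1.356 -0.25
vertex 0.7 -1.823 0.699
vertex -0.439 -0.087 -0.209
endloop
endfacet
facet normal 0.328 0.417 -0.848
outer loop
vertex -0.439 -0.087 -0.209
vertex 2.166 -0.086 0.799
vertex 1.068 -1.356 -0.25
endloop
endfacet
facet normal 0.764 -0.644 -0.021
outer loop
vertex 1.068 -1.356 -0.25
vertex 1.799 -0.553 1.749
vertex 0.7 -1.823 0.699
endloop
endfacet
facet normal 0.765 -0.644 -0.021
outer loop
vertex 2.166 -0.086 0.799
vertex 1.799 -0.553 1.749
vertex 1.068 -1.356 -0.25
endloop
endfacet

endsolid


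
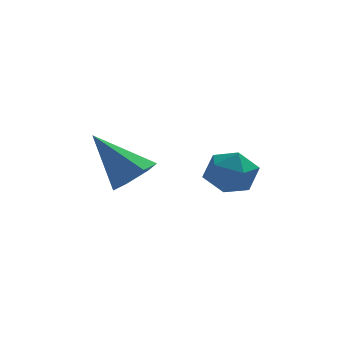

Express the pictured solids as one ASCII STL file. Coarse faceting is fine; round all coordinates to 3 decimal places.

solid 
facet normal 0.627 -0.305 -0.717
outer loop
vertex -1.139 2.651 3.19
vertex -1.798 2.508 2.674
vertex -1.421 3.27 2.68
endloop
endfacet
facet normal 0.459 0.680 0.572
outer loop
vertex -1.139 2.651 3.19
vertex -1.421 3.27 2.68
vertex -3.122 3.152 4.186
endloop
endfacet
facet normal 0.627 -0.305 -0.717
outer loop
vertex -1.421 3.27 2.68
vertex -1.798 2.508 2.674
vertex -2.081 3.126 2.164
endloop
endfacet
facet normal -0.146 0.985 -0.088
outer loop
vertex -1.421 3.27 2.68
vertex -2.081 3.126 2.164
vertex -3.122 3.152 4.186
endloop
endfacet
facet normal 0.627 -0.305 -0.717
outer loop
vertex -2.081 3.126 2.164
vertex -1.798 2.508 2.674
vertex -2.458 2.365 2.158
endloop
endfacet
facet normal -0.811 0.405 -0.423
outer loop
vertex -2.081 3.126 2.164
vertex -2.458 2.365 2.158
vertex -3.122 3.152 4.186
endloop
endfacet
facet normal 0.627 -0.305 -0.717
outer loop
vertex -2.458 2.365 2.158
vertex -1.798 2.508 2.674
vertex -2.176 1.746 2.668
endloop
endfacet
facet normal -0.872 -0.479 -0.100
outer loop
vertex -2.458 2.365 2.158
vertex -2.176 1.746 2.668
vertex -3.122 3.152 4.186
endloop
endfacet
facet normal 0.627 -0.305 -0.717
outer loop
vertex -2.176 1.746 2.668
vertex -1.798 2.508 2.674
vertex -1.516 1.89 3.184
endloop
endfacet
facet normal -0.267 -0.784 0.560
outer loop
vertex -2.176 1.746 2.668
vertex -1.516 1.89 3.184
vertex -3.122 3.152 4.186
endloop
endfacet
facet normal 0.627 -0.305 -0.717
outer loop
vertex -1.516 1.89 3.184
vertex -1.798 2.508 2.674
vertex -1.139 2.651 3.19
endloop
endfacet
facet normal 0.398 -0.204 0.895
outer loop
vertex -1.516 1.89 3.184
vertex -1.139 2.651 3.19
vertex -3.122 3.152 4.186
endloop
endfacet
facet normal -0.904 -0.077 0.420
outer loop
vertex 0.241 3.181 2.437
vertex 0.609 2.655 3.133
vertex 0.57 3.596 3.222
endloop
endfacet
facet normal -0.840 0.539 0.067
outer loop
vertex 0.241 3.181 2.437
vertex 0.57 3.596 3.222
vertex 0.747 3.978 2.374
endloop
endfacet
facet normal -0.687 0.388 -0.614
outer loop
vertex 0.241 3.181 2.437
vertex 0.747 3.978 2.374
vertex 0.897 3.273 1.761
endloop
endfacet
facet normal -0.657 -0.322 -0.681
outer loop
vertex 0.241 3.181 2.437
vertex 0.897 3.273 1.761
vertex 0.812 2.455 2.23
endloop
endfacet
facet normal -0.791 -0.610 -0.043
outer loop
vertex 0.241 3.181 2.437
vertex 0.812 2.455 2.23
vertex 0.609 2.655 3.133
endloop
endfacet
facet normal -0.287 0.894 0.343
outer loop
vertex 0.747 3.978 2.374
vertex 0.57 3.596 3.222
vertex 1.428 3.945 3.03
endloop
endfacet
facet normal -0.390 -0.103 0.915
outer loop
vertex 0.57 3.596 3.222
vertex 0.609 2.655 3.133
vertex 1.343 3.127 3.499
endloop
endfacet
facet normal -0.207 -0.964 0.167
outer loop
vertex 0.609 2.655 3.133
vertex 0.812 2.455 2.23
vertex 1.493 2.422 2.886
endloop
endfacet
facet normal 0.009 -0.498 -0.867
outer loop
vertex 0.812 2.455 2.23
vertex 0.897 3.273 1.761
vertex 1.67 2.804 2.038
endloop
endfacet
facet normal -0.040 0.651 -0.758
outer loop
vertex 0.897 3.273 1.761
vertex 0.747 3.978 2.374
vertex 1.631 3.745 2.127
endloop
endfacet
facet normal 0.657 0.322 0.681
outer loop
vertex 1.999 3.219 2.823
vertex 1.428 3.945 3.03
vertex 1.343 3.127 3.499
endloop
endfacet
facet normal 0.687 -0.388 0.614
outer loop
vertex 1.999 3.219 2.823
vertex 1.343 3.127 3.499
vertex 1.493 2.422 2.886
endloop
endfacet
facet normal 0.840 -0.539 -0.067
outer loop
vertex 1.999 3.219 2.823
vertex 1.493 2.422 2.886
vertex 1.67 2.804 2.038
endloop
endfacet
facet normal 0.904 0.077 -0.420
outer loop
vertex 1.999 3.219 2.823
vertex 1.67 2.804 2.038
vertex 1.631 3.745 2.127
endloop
endfacet
facet normal 0.791 0.610 0.043
outer loop
vertex 1.999 3.219 2.823
vertex 1.631 3.745 2.127
vertex 1.428 3.945 3.03
endloop
endfacet
facet normal -0.009 0.498 0.867
outer loop
vertex 1.343 3.127 3.499
vertex 1.428 3.945 3.03
vertex 0.57 3.596 3.222
endloop
endfacet
facet normal 0.040 -0.651 0.758
outer loop
vertex 1.493 2.422 2.886
vertex 1.343 3.127 3.499
vertex 0.609 2.655 3.133
endloop
endfacet
facet normal 0.287 -0.894 -0.343
outer loop
vertex 1.67 2.804 2.038
vertex 1.493 2.422 2.886
vertex 0.812 2.455 2.23
endloop
endfacet
facet normal 0.390 0.103 -0.915
outer loop
vertex 1.631 3.745 2.127
vertex 1.67 2.804 2.038
vertex 0.897 3.273 1.761
endloop
endfacet
facet normal 0.207 0.964 -0.167
outer loop
vertex 1.428 3.945 3.03
vertex 1.631 3.745 2.127
vertex 0.747 3.978 2.374
endloop
endfacet

endsolid


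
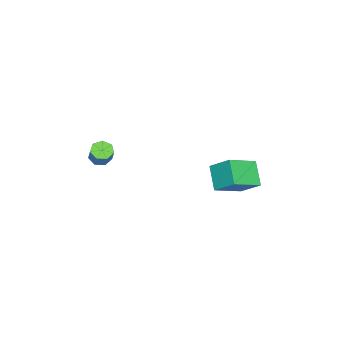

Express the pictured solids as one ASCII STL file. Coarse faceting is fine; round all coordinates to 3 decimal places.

solid 
facet normal -0.459 -0.285 -0.842
outer loop
vertex -1.001 -2.981 -0.956
vertex -1.328 -2.478 -0.948
vertex -0.795 -2.574 -1.206
endloop
endfacet
facet normal 0.796 -0.554 -0.245
outer loop
vertex -1.001 -2.981 -0.956
vertex -0.795 -2.574 -1.206
vertex -0.525 -2.685 -0.08
endloop
endfacet
facet normal 0.796 -0.554 -0.245
outer loop
vertex -0.525 -2.685 -0.08
vertex -0.795 -2.574 -1.206
vertex -0.319 -2.278 -0.33
endloop
endfacet
facet normal 0.459 0.285 0.842
outer loop
vertex -0.525 -2.685 -0.08
vertex -0.319 -2.278 -0.33
vertex -0.852 -2.182 -0.072
endloop
endfacet
facet normal -0.459 -0.283 -0.842
outer loop
vertex -0.795 -2.574 -1.206
vertex -1.328 -2.478 -0.948
vertex -0.99 -2.094 -1.261
endloop
endfacet
facet normal 0.806 0.267 -0.528
outer loop
vertex -0.795 -2.574 -1.206
vertex -0.99 -2.094 -1.261
vertex -0.319 -2.278 -0.33
endloop
endfacet
facet normal 0.806 0.265 -0.529
outer loop
vertex -0.319 -2.278 -0.33
vertex -0.99 -2.094 -1.261
vertex -0.513 -1.798 -0.385
endloop
endfacet
facet normal 0.459 0.282 0.843
outer loop
vertex -0.319 -2.278 -0.33
vertex -0.513 -1.798 -0.385
vertex -0.852 -2.182 -0.072
endloop
endfacet
facet normal -0.458 -0.283 -0.842
outer loop
vertex -0.99 -2.094 -1.261
vertex -1.328 -2.478 -0.948
vertex -1.439 -1.903 -1.081
endloop
endfacet
facet normal 0.211 0.886 -0.414
outer loop
vertex -0.99 -2.094 -1.261
vertex -1.439 -1.903 -1.081
vertex -0.513 -1.798 -0.385
endloop
endfacet
facet normal 0.209 0.887 -0.412
outer loop
vertex -0.513 -1.798 -0.385
vertex -1.439 -1.903 -1.081
vertex -0.963 -1.608 -0.205
endloop
endfacet
facet normal 0.457 0.284 0.843
outer loop
vertex -0.513 -1.798 -0.385
vertex -0.963 -1.608 -0.205
vertex -0.852 -2.182 -0.072
endloop
endfacet
facet normal -0.458 -0.283 -0.843
outer loop
vertex -1.439 -1.903 -1.081
vertex -1.328 -2.478 -0.948
vertex -1.805 -2.145 -0.801
endloop
endfacet
facet normal -0.544 0.839 0.013
outer loop
vertex -1.439 -1.903 -1.081
vertex -1.805 -2.145 -0.801
vertex -0.963 -1.608 -0.205
endloop
endfacet
facet normal -0.544 0.839 0.013
outer loop
vertex -0.963 -1.608 -0.205
vertex -1.805 -2.145 -0.801
vertex -1.329 -1.85 0.075
endloop
endfacet
facet normal 0.457 0.284 0.843
outer loop
vertex -0.963 -1.608 -0.205
vertex -1.329 -1.85 0.075
vertex -0.852 -2.182 -0.072
endloop
endfacet
facet normal -0.458 -0.284 -0.842
outer loop
vertex -1.805 -2.145 -0.801
vertex -1.328 -2.478 -0.948
vertex -1.812 -2.638 -0.631
endloop
endfacet
facet normal -0.889 0.161 0.429
outer loop
vertex -1.805 -2.145 -0.801
vertex -1.812 -2.638 -0.631
vertex -1.329 -1.85 0.075
endloop
endfacet
facet normal -0.889 0.161 0.429
outer loop
vertex -1.329 -1.85 0.075
vertex -1.812 -2.638 -0.631
vertex -1.336 -2.342 0.245
endloop
endfacet
facet normal 0.458 0.285 0.842
outer loop
vertex -1.329 -1.85 0.075
vertex -1.336 -2.342 0.245
vertex -0.852 -2.182 -0.072
endloop
endfacet
facet normal -0.458 -0.285 -0.842
outer loop
vertex -1.812 -2.638 -0.631
vertex -1.328 -2.478 -0.948
vertex -1.454 -3.009 -0.7
endloop
endfacet
facet normal -0.563 -0.640 0.522
outer loop
vertex -1.812 -2.638 -0.631
vertex -1.454 -3.009 -0.7
vertex -1.336 -2.342 0.245
endloop
endfacet
facet normal -0.564 -0.640 0.522
outer loop
vertex -1.336 -2.342 0.245
vertex -1.454 -3.009 -0.7
vertex -0.978 -2.714 0.176
endloop
endfacet
facet normal 0.458 0.284 0.842
outer loop
vertex -1.336 -2.342 0.245
vertex -0.978 -2.714 0.176
vertex -0.852 -2.182 -0.072
endloop
endfacet
facet normal -0.458 -0.285 -0.842
outer loop
vertex -1.454 -3.009 -0.7
vertex -1.328 -2.478 -0.948
vertex -1.001 -2.981 -0.956
endloop
endfacet
facet normal 0.185 -0.957 0.222
outer loop
vertex -1.454 -3.009 -0.7
vertex -1.001 -2.981 -0.956
vertex -0.978 -2.714 0.176
endloop
endfacet
facet normal 0.187 -0.957 0.222
outer loop
vertex -0.978 -2.714 0.176
vertex -1.001 -2.981 -0.956
vertex -0.525 -2.685 -0.08
endloop
endfacet
facet normal 0.458 0.284 0.842
outer loop
vertex -0.978 -2.714 0.176
vertex -0.525 -2.685 -0.08
vertex -0.852 -2.182 -0.072
endloop
endfacet
facet normal -0.722 0.528 -0.447
outer loop
vertex -4.118 4.662 -1.559
vertex -3.116 5.238 -2.499
vertex -4.346 3.588 -2.46
endloop
endfacet
facet normal -0.673 -0.386 0.631
outer loop
vertex -3.024 2.622 -1.641
vertex -4.118 4.662 -1.559
vertex -4.346 3.588 -2.46
endloop
endfacet
facet normal -0.722 0.527 -0.448
outer loop
vertex -4.346 3.588 -2.46
vertex -3.116 5.238 -2.499
vertex -3.343 4.163 -3.399
endloop
endfacet
facet normal -0.160 -0.757 -0.634
outer loop
vertex -3.343 4.163 -3.399
vertex -3.024 2.622 -1.641
vertex -4.346 3.588 -2.46
endloop
endfacet
facet normal 0.160 0.757 0.634
outer loop
vertex -4.118 4.662 -1.559
vertex -1.794 4.272 -1.68
vertex -3.116 5.238 -2.499
endloop
endfacet
facet normal -0.673 -0.386 0.631
outer loop
vertex -2.797 3.697 -0.741
vertex -4.118 4.662 -1.559
vertex -3.024 2.622 -1.641
endloop
endfacet
facet normal 0.160 0.757 0.634
outer loop
vertex -2.797 3.697 -0.741
vertex -1.794 4.272 -1.68
vertex -4.118 4.662 -1.559
endloop
endfacet
facet normal 0.673 0.386 -0.631
outer loop
vertex -3.116 5.238 -2.499
vertex -1.794 4.272 -1.68
vertex -3.343 4.163 -3.399
endloop
endfacet
facet normal -0.160 -0.757 -0.634
outer loop
vertex -2.022 3.198 -2.581
vertex -3.024 2.622 -1.641
vertex -3.343 4.163 -3.399
endloop
endfacet
facet normal 0.673 0.386 -0.631
outer loop
vertex -3.343 4.163 -3.399
vertex -1.794 4.272 -1.68
vertex -2.022 3.198 -2.581
endloop
endfacet
facet normal 0.723 -0.527 0.447
outer loop
vertex -2.022 3.198 -2.581
vertex -2.797 3.697 -0.741
vertex -3.024 2.622 -1.641
endloop
endfacet
facet normal 0.722 -0.528 0.447
outer loop
vertex -1.794 4.272 -1.68
vertex -2.797 3.697 -0.741
vertex -2.022 3.198 -2.581
endloop
endfacet

endsolid


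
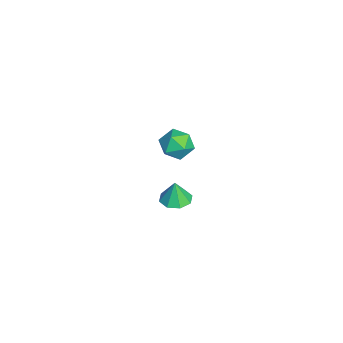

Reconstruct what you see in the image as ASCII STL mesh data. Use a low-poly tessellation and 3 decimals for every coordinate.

solid 
facet normal 0.392 0.847 0.360
outer loop
vertex 1.175 0.547 3.7
vertex 0.973 0.296 4.511
vertex 1.747 0.083 4.169
endloop
endfacet
facet normal 0.723 0.648 -0.241
outer loop
vertex 1.175 0.547 3.7
vertex 1.747 0.083 4.169
vertex 1.628 -0.098 3.324
endloop
endfacet
facet normal 0.234 0.607 -0.760
outer loop
vertex 1.175 0.547 3.7
vertex 1.628 -0.098 3.324
vertex 0.78 0.003 3.144
endloop
endfacet
facet normal -0.400 0.781 -0.480
outer loop
vertex 1.175 0.547 3.7
vertex 0.78 0.003 3.144
vertex 0.375 0.247 3.878
endloop
endfacet
facet normal -0.301 0.930 0.213
outer loop
vertex 1.175 0.547 3.7
vertex 0.375 0.247 3.878
vertex 0.973 0.296 4.511
endloop
endfacet
facet normal 0.990 -0.006 -0.138
outer loop
vertex 1.628 -0.098 3.324
vertex 1.747 0.083 4.169
vertex 1.705 -0.747 3.902
endloop
endfacet
facet normal 0.455 0.316 0.832
outer loop
vertex 1.747 0.083 4.169
vertex 0.973 0.296 4.511
vertex 1.3 -0.503 4.636
endloop
endfacet
facet normal -0.666 0.450 0.594
outer loop
vertex 0.973 0.296 4.511
vertex 0.375 0.247 3.878
vertex 0.452 -0.402 4.456
endloop
endfacet
facet normal -0.825 0.211 -0.525
outer loop
vertex 0.375 0.247 3.878
vertex 0.78 0.003 3.144
vertex 0.333 -0.583 3.611
endloop
endfacet
facet normal 0.199 -0.071 -0.977
outer loop
vertex 0.78 0.003 3.144
vertex 1.628 -0.098 3.324
vertex 1.107 -0.796 3.269
endloop
endfacet
facet normal 0.400 -0.781 0.480
outer loop
vertex 0.905 -1.047 4.08
vertex 1.705 -0.747 3.902
vertex 1.3 -0.503 4.636
endloop
endfacet
facet normal -0.234 -0.607 0.760
outer loop
vertex 0.905 -1.047 4.08
vertex 1.3 -0.503 4.636
vertex 0.452 -0.402 4.456
endloop
endfacet
facet normal -0.723 -0.648 0.241
outer loop
vertex 0.905 -1.047 4.08
vertex 0.452 -0.402 4.456
vertex 0.333 -0.583 3.611
endloop
endfacet
facet normal -0.392 -0.847 -0.360
outer loop
vertex 0.905 -1.047 4.08
vertex 0.333 -0.583 3.611
vertex 1.107 -0.796 3.269
endloop
endfacet
facet normal 0.301 -0.930 -0.213
outer loop
vertex 0.905 -1.047 4.08
vertex 1.107 -0.796 3.269
vertex 1.705 -0.747 3.902
endloop
endfacet
facet normal 0.825 -0.211 0.525
outer loop
vertex 1.3 -0.503 4.636
vertex 1.705 -0.747 3.902
vertex 1.747 0.083 4.169
endloop
endfacet
facet normal -0.199 0.071 0.977
outer loop
vertex 0.452 -0.402 4.456
vertex 1.3 -0.503 4.636
vertex 0.973 0.296 4.511
endloop
endfacet
facet normal -0.990 0.006 0.138
outer loop
vertex 0.333 -0.583 3.611
vertex 0.452 -0.402 4.456
vertex 0.375 0.247 3.878
endloop
endfacet
facet normal -0.455 -0.316 -0.832
outer loop
vertex 1.107 -0.796 3.269
vertex 0.333 -0.583 3.611
vertex 0.78 0.003 3.144
endloop
endfacet
facet normal 0.666 -0.450 -0.594
outer loop
vertex 1.705 -0.747 3.902
vertex 1.107 -0.796 3.269
vertex 1.628 -0.098 3.324
endloop
endfacet
facet normal -0.001 0.035 -0.999
outer loop
vertex -1.55 0.453 -2.951
vertex -1.971 -0.239 -2.975
vertex -2.162 0.547 -2.947
endloop
endfacet
facet normal 0.130 0.822 0.555
outer loop
vertex -1.55 0.453 -2.951
vertex -2.162 0.547 -2.947
vertex -1.969 -0.281 -1.765
endloop
endfacet
facet normal -0.002 0.035 -0.999
outer loop
vertex -2.162 0.547 -2.947
vertex -1.971 -0.239 -2.975
vertex -2.663 0.182 -2.959
endloop
endfacet
facet normal -0.500 0.669 0.550
outer loop
vertex -2.162 0.547 -2.947
vertex -2.663 0.182 -2.959
vertex -1.969 -0.281 -1.765
endloop
endfacet
facet normal -0.002 0.035 -0.999
outer loop
vertex -2.663 0.182 -2.959
vertex -1.971 -0.239 -2.975
vertex -2.758 -0.431 -2.98
endloop
endfacet
facet normal -0.840 0.112 0.531
outer loop
vertex -2.663 0.182 -2.959
vertex -2.758 -0.431 -2.98
vertex -1.969 -0.281 -1.765
endloop
endfacet
facet normal -0.002 0.034 -0.999
outer loop
vertex -2.758 -0.431 -2.98
vertex -1.971 -0.239 -2.975
vertex -2.392 -0.931 -2.998
endloop
endfacet
facet normal -0.686 -0.520 0.509
outer loop
vertex -2.758 -0.431 -2.98
vertex -2.392 -0.931 -2.998
vertex -1.969 -0.281 -1.765
endloop
endfacet
facet normal -0.001 0.034 -0.999
outer loop
vertex -2.392 -0.931 -2.998
vertex -1.971 -0.239 -2.975
vertex -1.779 -1.026 -3.002
endloop
endfacet
facet normal -0.130 -0.858 0.497
outer loop
vertex -2.392 -0.931 -2.998
vertex -1.779 -1.026 -3.002
vertex -1.969 -0.281 -1.765
endloop
endfacet
facet normal -0.001 0.034 -0.999
outer loop
vertex -1.779 -1.026 -3.002
vertex -1.971 -0.239 -2.975
vertex -1.279 -0.66 -2.99
endloop
endfacet
facet normal 0.503 -0.704 0.501
outer loop
vertex -1.779 -1.026 -3.002
vertex -1.279 -0.66 -2.99
vertex -1.969 -0.281 -1.765
endloop
endfacet
facet normal -0.001 0.034 -0.999
outer loop
vertex -1.279 -0.66 -2.99
vertex -1.971 -0.239 -2.975
vertex -1.184 -0.047 -2.969
endloop
endfacet
facet normal 0.841 -0.148 0.520
outer loop
vertex -1.279 -0.66 -2.99
vertex -1.184 -0.047 -2.969
vertex -1.969 -0.281 -1.765
endloop
endfacet
facet normal -0.001 0.035 -0.999
outer loop
vertex -1.184 -0.047 -2.969
vertex -1.971 -0.239 -2.975
vertex -1.55 0.453 -2.951
endloop
endfacet
facet normal 0.687 0.484 0.542
outer loop
vertex -1.184 -0.047 -2.969
vertex -1.55 0.453 -2.951
vertex -1.969 -0.281 -1.765
endloop
endfacet

endsolid


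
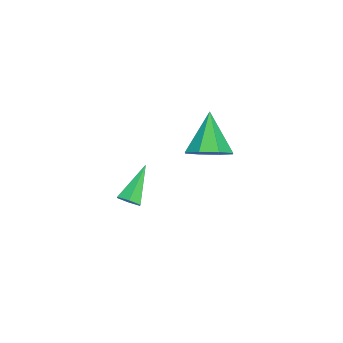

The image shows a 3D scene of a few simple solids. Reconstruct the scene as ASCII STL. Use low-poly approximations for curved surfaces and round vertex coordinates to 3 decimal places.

solid 
facet normal 0.746 0.221 -0.628
outer loop
vertex 0.527 3.919 1.655
vertex -0.171 4.129 0.899
vertex 0.297 4.69 1.653
endloop
endfacet
facet normal 0.211 0.065 0.975
outer loop
vertex 0.527 3.919 1.655
vertex 0.297 4.69 1.653
vertex -1.649 3.691 2.141
endloop
endfacet
facet normal 0.746 0.222 -0.628
outer loop
vertex 0.297 4.69 1.653
vertex -0.171 4.129 0.899
vertex -0.207 5.131 1.21
endloop
endfacet
facet normal -0.128 0.626 0.769
outer loop
vertex 0.297 4.69 1.653
vertex -0.207 5.131 1.21
vertex -1.649 3.691 2.141
endloop
endfacet
facet normal 0.747 0.222 -0.627
outer loop
vertex -0.207 5.131 1.21
vertex -0.171 4.129 0.899
vertex -0.69 4.986 0.584
endloop
endfacet
facet normal -0.585 0.763 0.275
outer loop
vertex -0.207 5.131 1.21
vertex -0.69 4.986 0.584
vertex -1.649 3.691 2.141
endloop
endfacet
facet normal 0.746 0.221 -0.628
outer loop
vertex -0.69 4.986 0.584
vertex -0.171 4.129 0.899
vertex -0.869 4.339 0.143
endloop
endfacet
facet normal -0.892 0.396 -0.220
outer loop
vertex -0.69 4.986 0.584
vertex -0.869 4.339 0.143
vertex -1.649 3.691 2.141
endloop
endfacet
facet normal 0.746 0.222 -0.627
outer loop
vertex -0.869 4.339 0.143
vertex -0.171 4.129 0.899
vertex -0.639 3.569 0.144
endloop
endfacet
facet normal -0.868 -0.260 -0.423
outer loop
vertex -0.869 4.339 0.143
vertex -0.639 3.569 0.144
vertex -1.649 3.691 2.141
endloop
endfacet
facet normal 0.747 0.221 -0.627
outer loop
vertex -0.639 3.569 0.144
vertex -0.171 4.129 0.899
vertex -0.135 3.127 0.588
endloop
endfacet
facet normal -0.528 -0.821 -0.217
outer loop
vertex -0.639 3.569 0.144
vertex -0.135 3.127 0.588
vertex -1.649 3.691 2.141
endloop
endfacet
facet normal 0.747 0.222 -0.627
outer loop
vertex -0.135 3.127 0.588
vertex -0.171 4.129 0.899
vertex 0.348 3.272 1.214
endloop
endfacet
facet normal -0.072 -0.958 0.278
outer loop
vertex -0.135 3.127 0.588
vertex 0.348 3.272 1.214
vertex -1.649 3.691 2.141
endloop
endfacet
facet normal 0.746 0.221 -0.628
outer loop
vertex 0.348 3.272 1.214
vertex -0.171 4.129 0.899
vertex 0.527 3.919 1.655
endloop
endfacet
facet normal 0.234 -0.591 0.772
outer loop
vertex 0.348 3.272 1.214
vertex 0.527 3.919 1.655
vertex -1.649 3.691 2.141
endloop
endfacet
facet normal 0.833 -0.116 -0.541
outer loop
vertex -0.271 0.608 -3.848
vertex -0.608 0.468 -4.337
vertex -0.456 1.049 -4.227
endloop
endfacet
facet normal 0.228 0.688 0.689
outer loop
vertex -0.271 0.608 -3.848
vertex -0.456 1.049 -4.227
vertex -2.232 0.692 -3.283
endloop
endfacet
facet normal 0.833 -0.116 -0.541
outer loop
vertex -0.456 1.049 -4.227
vertex -0.608 0.468 -4.337
vertex -0.793 0.909 -4.716
endloop
endfacet
facet normal -0.249 0.963 -0.104
outer loop
vertex -0.456 1.049 -4.227
vertex -0.793 0.909 -4.716
vertex -2.232 0.692 -3.283
endloop
endfacet
facet normal 0.834 -0.114 -0.540
outer loop
vertex -0.793 0.909 -4.716
vertex -0.608 0.468 -4.337
vertex -0.944 0.328 -4.826
endloop
endfacet
facet normal -0.695 0.304 -0.652
outer loop
vertex -0.793 0.909 -4.716
vertex -0.944 0.328 -4.826
vertex -2.232 0.692 -3.283
endloop
endfacet
facet normal 0.834 -0.114 -0.540
outer loop
vertex -0.944 0.328 -4.826
vertex -0.608 0.468 -4.337
vertex -0.759 -0.113 -4.447
endloop
endfacet
facet normal -0.664 -0.628 -0.406
outer loop
vertex -0.944 0.328 -4.826
vertex -0.759 -0.113 -4.447
vertex -2.232 0.692 -3.283
endloop
endfacet
facet normal 0.833 -0.114 -0.541
outer loop
vertex -0.759 -0.113 -4.447
vertex -0.608 0.468 -4.337
vertex -0.422 0.027 -3.958
endloop
endfacet
facet normal -0.187 -0.903 0.387
outer loop
vertex -0.759 -0.113 -4.447
vertex -0.422 0.027 -3.958
vertex -2.232 0.692 -3.283
endloop
endfacet
facet normal 0.833 -0.114 -0.541
outer loop
vertex -0.422 0.027 -3.958
vertex -0.608 0.468 -4.337
vertex -0.271 0.608 -3.848
endloop
endfacet
facet normal 0.259 -0.244 0.935
outer loop
vertex -0.422 0.027 -3.958
vertex -0.271 0.608 -3.848
vertex -2.232 0.692 -3.283
endloop
endfacet

endsolid


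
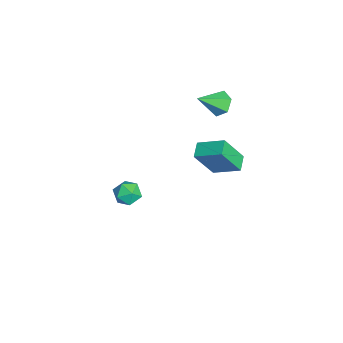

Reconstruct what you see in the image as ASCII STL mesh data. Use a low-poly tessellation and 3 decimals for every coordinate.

solid 
facet normal 0.305 0.800 0.516
outer loop
vertex 0.379 -0.261 -3.965
vertex -0.157 -0.515 -3.255
vertex 0.717 -0.815 -3.306
endloop
endfacet
facet normal 0.813 0.578 0.068
outer loop
vertex 0.379 -0.261 -3.965
vertex 0.717 -0.815 -3.306
vertex 0.911 -0.983 -4.195
endloop
endfacet
facet normal 0.547 0.592 -0.593
outer loop
vertex 0.379 -0.261 -3.965
vertex 0.911 -0.983 -4.195
vertex 0.157 -0.786 -4.694
endloop
endfacet
facet normal -0.127 0.823 -0.554
outer loop
vertex 0.379 -0.261 -3.965
vertex 0.157 -0.786 -4.694
vertex -0.503 -0.497 -4.113
endloop
endfacet
facet normal -0.277 0.952 0.132
outer loop
vertex 0.379 -0.261 -3.965
vertex -0.503 -0.497 -4.113
vertex -0.157 -0.515 -3.255
endloop
endfacet
facet normal 0.968 -0.101 0.230
outer loop
vertex 0.911 -0.983 -4.195
vertex 0.717 -0.815 -3.306
vertex 0.703 -1.683 -3.627
endloop
endfacet
facet normal 0.145 0.260 0.955
outer loop
vertex 0.717 -0.815 -3.306
vertex -0.157 -0.515 -3.255
vertex 0.043 -1.394 -3.046
endloop
endfacet
facet normal -0.796 0.506 0.332
outer loop
vertex -0.157 -0.515 -3.255
vertex -0.503 -0.497 -4.113
vertex -0.711 -1.197 -3.545
endloop
endfacet
facet normal -0.555 0.296 -0.777
outer loop
vertex -0.503 -0.497 -4.113
vertex 0.157 -0.786 -4.694
vertex -0.517 -1.365 -4.434
endloop
endfacet
facet normal 0.536 -0.078 -0.841
outer loop
vertex 0.157 -0.786 -4.694
vertex 0.911 -0.983 -4.195
vertex 0.357 -1.665 -4.485
endloop
endfacet
facet normal 0.127 -0.823 0.554
outer loop
vertex -0.179 -1.919 -3.775
vertex 0.703 -1.683 -3.627
vertex 0.043 -1.394 -3.046
endloop
endfacet
facet normal -0.547 -0.592 0.593
outer loop
vertex -0.179 -1.919 -3.775
vertex 0.043 -1.394 -3.046
vertex -0.711 -1.197 -3.545
endloop
endfacet
facet normal -0.813 -0.578 -0.068
outer loop
vertex -0.179 -1.919 -3.775
vertex -0.711 -1.197 -3.545
vertex -0.517 -1.365 -4.434
endloop
endfacet
facet normal -0.305 -0.800 -0.516
outer loop
vertex -0.179 -1.919 -3.775
vertex -0.517 -1.365 -4.434
vertex 0.357 -1.665 -4.485
endloop
endfacet
facet normal 0.277 -0.952 -0.132
outer loop
vertex -0.179 -1.919 -3.775
vertex 0.357 -1.665 -4.485
vertex 0.703 -1.683 -3.627
endloop
endfacet
facet normal 0.555 -0.296 0.777
outer loop
vertex 0.043 -1.394 -3.046
vertex 0.703 -1.683 -3.627
vertex 0.717 -0.815 -3.306
endloop
endfacet
facet normal -0.536 0.078 0.841
outer loop
vertex -0.711 -1.197 -3.545
vertex 0.043 -1.394 -3.046
vertex -0.157 -0.515 -3.255
endloop
endfacet
facet normal -0.968 0.101 -0.230
outer loop
vertex -0.517 -1.365 -4.434
vertex -0.711 -1.197 -3.545
vertex -0.503 -0.497 -4.113
endloop
endfacet
facet normal -0.145 -0.260 -0.955
outer loop
vertex 0.357 -1.665 -4.485
vertex -0.517 -1.365 -4.434
vertex 0.157 -0.786 -4.694
endloop
endfacet
facet normal 0.796 -0.506 -0.332
outer loop
vertex 0.703 -1.683 -3.627
vertex 0.357 -1.665 -4.485
vertex 0.911 -0.983 -4.195
endloop
endfacet
facet normal -0.923 0.226 0.313
outer loop
vertex 3.405 2.661 3.915
vertex 4.001 4.091 4.638
vertex 3.047 3.738 2.078
endloop
endfacet
facet normal -0.349 -0.837 -0.422
outer loop
vertex 3.979 3.509 1.762
vertex 3.405 2.661 3.915
vertex 3.047 3.738 2.078
endloop
endfacet
facet normal -0.922 0.227 0.313
outer loop
vertex 3.047 3.738 2.078
vertex 4.001 4.091 4.638
vertex 3.643 5.168 2.8
endloop
endfacet
facet normal -0.166 0.499 -0.851
outer loop
vertex 3.643 5.168 2.8
vertex 3.979 3.509 1.762
vertex 3.047 3.738 2.078
endloop
endfacet
facet normal 0.166 -0.499 0.851
outer loop
vertex 3.405 2.661 3.915
vertex 4.933 3.862 4.322
vertex 4.001 4.091 4.638
endloop
endfacet
facet normal -0.348 -0.837 -0.422
outer loop
vertex 4.337 2.432 3.6
vertex 3.405 2.661 3.915
vertex 3.979 3.509 1.762
endloop
endfacet
facet normal 0.165 -0.499 0.851
outer loop
vertex 4.337 2.432 3.6
vertex 4.933 3.862 4.322
vertex 3.405 2.661 3.915
endloop
endfacet
facet normal 0.349 0.837 0.422
outer loop
vertex 4.001 4.091 4.638
vertex 4.933 3.862 4.322
vertex 3.643 5.168 2.8
endloop
endfacet
facet normal -0.165 0.499 -0.851
outer loop
vertex 4.575 4.939 2.485
vertex 3.979 3.509 1.762
vertex 3.643 5.168 2.8
endloop
endfacet
facet normal 0.348 0.837 0.423
outer loop
vertex 3.643 5.168 2.8
vertex 4.933 3.862 4.322
vertex 4.575 4.939 2.485
endloop
endfacet
facet normal 0.923 -0.227 -0.312
outer loop
vertex 4.575 4.939 2.485
vertex 4.337 2.432 3.6
vertex 3.979 3.509 1.762
endloop
endfacet
facet normal 0.922 -0.227 -0.313
outer loop
vertex 4.933 3.862 4.322
vertex 4.337 2.432 3.6
vertex 4.575 4.939 2.485
endloop
endfacet
facet normal -0.341 0.724 -0.600
outer loop
vertex -0.403 3.98 2.576
vertex -0.967 4.233 3.202
vertex -0.161 4.585 3.168
endloop
endfacet
facet normal 0.961 -0.215 -0.173
outer loop
vertex -0.403 3.98 2.576
vertex -0.161 4.585 3.168
vertex -0.333 2.887 4.318
endloop
endfacet
facet normal -0.341 0.724 -0.600
outer loop
vertex -0.161 4.585 3.168
vertex -0.967 4.233 3.202
vertex -0.725 4.838 3.794
endloop
endfacet
facet normal 0.766 0.306 0.566
outer loop
vertex -0.161 4.585 3.168
vertex -0.725 4.838 3.794
vertex -0.333 2.887 4.318
endloop
endfacet
facet normal -0.341 0.724 -0.600
outer loop
vertex -0.725 4.838 3.794
vertex -0.967 4.233 3.202
vertex -1.531 4.487 3.829
endloop
endfacet
facet normal -0.065 0.247 0.967
outer loop
vertex -0.725 4.838 3.794
vertex -1.531 4.487 3.829
vertex -0.333 2.887 4.318
endloop
endfacet
facet normal -0.341 0.724 -0.600
outer loop
vertex -1.531 4.487 3.829
vertex -0.967 4.233 3.202
vertex -1.773 3.882 3.237
endloop
endfacet
facet normal -0.703 -0.334 0.628
outer loop
vertex -1.531 4.487 3.829
vertex -1.773 3.882 3.237
vertex -0.333 2.887 4.318
endloop
endfacet
facet normal -0.341 0.724 -0.599
outer loop
vertex -1.773 3.882 3.237
vertex -0.967 4.233 3.202
vertex -1.209 3.629 2.61
endloop
endfacet
facet normal -0.507 -0.855 -0.111
outer loop
vertex -1.773 3.882 3.237
vertex -1.209 3.629 2.61
vertex -0.333 2.887 4.318
endloop
endfacet
facet normal -0.341 0.724 -0.600
outer loop
vertex -1.209 3.629 2.61
vertex -0.967 4.233 3.202
vertex -0.403 3.98 2.576
endloop
endfacet
facet normal 0.325 -0.795 -0.512
outer loop
vertex -1.209 3.629 2.61
vertex -0.403 3.98 2.576
vertex -0.333 2.887 4.318
endloop
endfacet

endsolid


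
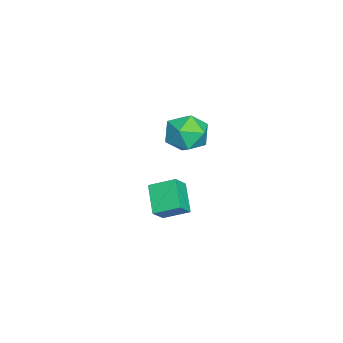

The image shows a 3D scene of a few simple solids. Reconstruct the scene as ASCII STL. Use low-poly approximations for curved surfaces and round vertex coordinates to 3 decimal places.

solid 
facet normal -0.778 -0.253 0.575
outer loop
vertex 0.206 0.352 -1.587
vertex -0.447 0.69 -2.322
vertex 0.196 -0.851 -2.131
endloop
endfacet
facet normal 0.627 -0.325 0.708
outer loop
vertex 1.427 -0.45 -3.038
vertex 0.206 0.352 -1.587
vertex 0.196 -0.851 -2.131
endloop
endfacet
facet normal -0.779 -0.254 0.573
outer loop
vertex 0.196 -0.851 -2.131
vertex -0.447 0.69 -2.322
vertex -0.456 -0.513 -2.867
endloop
endfacet
facet normal -0.007 -0.911 -0.412
outer loop
vertex -0.456 -0.513 -2.867
vertex 1.427 -0.45 -3.038
vertex 0.196 -0.851 -2.131
endloop
endfacet
facet normal 0.007 0.911 0.413
outer loop
vertex 0.206 0.352 -1.587
vertex 0.784 1.091 -3.229
vertex -0.447 0.69 -2.322
endloop
endfacet
facet normal 0.627 -0.325 0.708
outer loop
vertex 1.436 0.753 -2.493
vertex 0.206 0.352 -1.587
vertex 1.427 -0.45 -3.038
endloop
endfacet
facet normal 0.007 0.911 0.412
outer loop
vertex 1.436 0.753 -2.493
vertex 0.784 1.091 -3.229
vertex 0.206 0.352 -1.587
endloop
endfacet
facet normal -0.627 0.325 -0.708
outer loop
vertex -0.447 0.69 -2.322
vertex 0.784 1.091 -3.229
vertex -0.456 -0.513 -2.867
endloop
endfacet
facet normal -0.007 -0.911 -0.413
outer loop
vertex 0.774 -0.112 -3.773
vertex 1.427 -0.45 -3.038
vertex -0.456 -0.513 -2.867
endloop
endfacet
facet normal -0.627 0.325 -0.708
outer loop
vertex -0.456 -0.513 -2.867
vertex 0.784 1.091 -3.229
vertex 0.774 -0.112 -3.773
endloop
endfacet
facet normal 0.778 0.254 -0.574
outer loop
vertex 0.774 -0.112 -3.773
vertex 1.436 0.753 -2.493
vertex 1.427 -0.45 -3.038
endloop
endfacet
facet normal 0.779 0.253 -0.574
outer loop
vertex 0.784 1.091 -3.229
vertex 1.436 0.753 -2.493
vertex 0.774 -0.112 -3.773
endloop
endfacet
facet normal -0.017 1.000 0.017
outer loop
vertex 1.594 1.842 1.721
vertex 0.933 1.817 2.565
vertex 1.994 1.832 2.716
endloop
endfacet
facet normal 0.607 0.759 -0.236
outer loop
vertex 1.594 1.842 1.721
vertex 1.994 1.832 2.716
vertex 2.446 1.232 1.949
endloop
endfacet
facet normal 0.470 0.355 -0.808
outer loop
vertex 1.594 1.842 1.721
vertex 2.446 1.232 1.949
vertex 1.664 0.848 1.325
endloop
endfacet
facet normal -0.236 0.345 -0.908
outer loop
vertex 1.594 1.842 1.721
vertex 1.664 0.848 1.325
vertex 0.728 1.209 1.705
endloop
endfacet
facet normal -0.537 0.744 -0.398
outer loop
vertex 1.594 1.842 1.721
vertex 0.728 1.209 1.705
vertex 0.933 1.817 2.565
endloop
endfacet
facet normal 0.902 0.344 0.262
outer loop
vertex 2.446 1.232 1.949
vertex 1.994 1.832 2.716
vertex 2.312 0.831 2.935
endloop
endfacet
facet normal -0.106 0.732 0.673
outer loop
vertex 1.994 1.832 2.716
vertex 0.933 1.817 2.565
vertex 1.376 1.192 3.315
endloop
endfacet
facet normal -0.948 0.319 0.001
outer loop
vertex 0.933 1.817 2.565
vertex 0.728 1.209 1.705
vertex 0.594 0.808 2.691
endloop
endfacet
facet normal -0.461 -0.327 -0.825
outer loop
vertex 0.728 1.209 1.705
vertex 1.664 0.848 1.325
vertex 1.046 0.208 1.924
endloop
endfacet
facet normal 0.681 -0.312 -0.662
outer loop
vertex 1.664 0.848 1.325
vertex 2.446 1.232 1.949
vertex 2.107 0.223 2.075
endloop
endfacet
facet normal 0.236 -0.345 0.908
outer loop
vertex 1.446 0.198 2.919
vertex 2.312 0.831 2.935
vertex 1.376 1.192 3.315
endloop
endfacet
facet normal -0.470 -0.355 0.808
outer loop
vertex 1.446 0.198 2.919
vertex 1.376 1.192 3.315
vertex 0.594 0.808 2.691
endloop
endfacet
facet normal -0.607 -0.759 0.236
outer loop
vertex 1.446 0.198 2.919
vertex 0.594 0.808 2.691
vertex 1.046 0.208 1.924
endloop
endfacet
facet normal 0.017 -1.000 -0.017
outer loop
vertex 1.446 0.198 2.919
vertex 1.046 0.208 1.924
vertex 2.107 0.223 2.075
endloop
endfacet
facet normal 0.537 -0.744 0.398
outer loop
vertex 1.446 0.198 2.919
vertex 2.107 0.223 2.075
vertex 2.312 0.831 2.935
endloop
endfacet
facet normal 0.461 0.327 0.825
outer loop
vertex 1.376 1.192 3.315
vertex 2.312 0.831 2.935
vertex 1.994 1.832 2.716
endloop
endfacet
facet normal -0.681 0.312 0.662
outer loop
vertex 0.594 0.808 2.691
vertex 1.376 1.192 3.315
vertex 0.933 1.817 2.565
endloop
endfacet
facet normal -0.902 -0.344 -0.262
outer loop
vertex 1.046 0.208 1.924
vertex 0.594 0.808 2.691
vertex 0.728 1.209 1.705
endloop
endfacet
facet normal 0.106 -0.732 -0.673
outer loop
vertex 2.107 0.223 2.075
vertex 1.046 0.208 1.924
vertex 1.664 0.848 1.325
endloop
endfacet
facet normal 0.948 -0.319 -0.001
outer loop
vertex 2.312 0.831 2.935
vertex 2.107 0.223 2.075
vertex 2.446 1.232 1.949
endloop
endfacet

endsolid


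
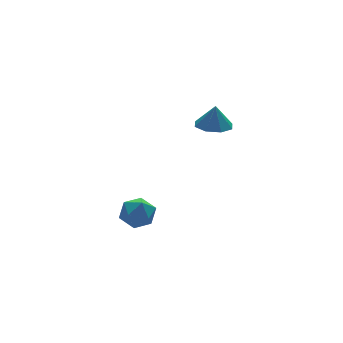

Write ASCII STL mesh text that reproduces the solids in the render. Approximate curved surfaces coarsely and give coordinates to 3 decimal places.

solid 
facet normal -0.118 -0.070 -0.991
outer loop
vertex 3.71 0.569 2.768
vertex 2.864 0.691 2.86
vertex 3.543 1.205 2.743
endloop
endfacet
facet normal 0.853 0.242 0.463
outer loop
vertex 3.71 0.569 2.768
vertex 3.543 1.205 2.743
vertex 2.996 0.769 3.98
endloop
endfacet
facet normal -0.118 -0.069 -0.991
outer loop
vertex 3.543 1.205 2.743
vertex 2.864 0.691 2.86
vertex 2.978 1.54 2.787
endloop
endfacet
facet normal 0.477 0.742 0.472
outer loop
vertex 3.543 1.205 2.743
vertex 2.978 1.54 2.787
vertex 2.996 0.769 3.98
endloop
endfacet
facet normal -0.117 -0.069 -0.991
outer loop
vertex 2.978 1.54 2.787
vertex 2.864 0.691 2.86
vertex 2.346 1.377 2.873
endloop
endfacet
facet normal -0.141 0.831 0.539
outer loop
vertex 2.978 1.54 2.787
vertex 2.346 1.377 2.873
vertex 2.996 0.769 3.98
endloop
endfacet
facet normal -0.118 -0.070 -0.991
outer loop
vertex 2.346 1.377 2.873
vertex 2.864 0.691 2.86
vertex 2.017 0.812 2.952
endloop
endfacet
facet normal -0.635 0.457 0.623
outer loop
vertex 2.346 1.377 2.873
vertex 2.017 0.812 2.952
vertex 2.996 0.769 3.98
endloop
endfacet
facet normal -0.118 -0.070 -0.991
outer loop
vertex 2.017 0.812 2.952
vertex 2.864 0.691 2.86
vertex 2.184 0.176 2.977
endloop
endfacet
facet normal -0.718 -0.162 0.677
outer loop
vertex 2.017 0.812 2.952
vertex 2.184 0.176 2.977
vertex 2.996 0.769 3.98
endloop
endfacet
facet normal -0.117 -0.070 -0.991
outer loop
vertex 2.184 0.176 2.977
vertex 2.864 0.691 2.86
vertex 2.749 -0.159 2.934
endloop
endfacet
facet normal -0.341 -0.662 0.668
outer loop
vertex 2.184 0.176 2.977
vertex 2.749 -0.159 2.934
vertex 2.996 0.769 3.98
endloop
endfacet
facet normal -0.118 -0.070 -0.990
outer loop
vertex 2.749 -0.159 2.934
vertex 2.864 0.691 2.86
vertex 3.381 0.004 2.847
endloop
endfacet
facet normal 0.276 -0.750 0.601
outer loop
vertex 2.749 -0.159 2.934
vertex 3.381 0.004 2.847
vertex 2.996 0.769 3.98
endloop
endfacet
facet normal -0.118 -0.070 -0.991
outer loop
vertex 3.381 0.004 2.847
vertex 2.864 0.691 2.86
vertex 3.71 0.569 2.768
endloop
endfacet
facet normal 0.770 -0.376 0.516
outer loop
vertex 3.381 0.004 2.847
vertex 3.71 0.569 2.768
vertex 2.996 0.769 3.98
endloop
endfacet
facet normal -0.499 -0.125 0.858
outer loop
vertex -0.718 2.189 -1.852
vertex -0.926 1.354 -2.095
vertex -0.176 1.512 -1.636
endloop
endfacet
facet normal 0.041 0.333 0.942
outer loop
vertex -0.718 2.189 -1.852
vertex -0.176 1.512 -1.636
vertex 0.167 2.285 -1.924
endloop
endfacet
facet normal -0.055 0.873 0.484
outer loop
vertex -0.718 2.189 -1.852
vertex 0.167 2.285 -1.924
vertex -0.37 2.605 -2.562
endloop
endfacet
facet normal -0.654 0.747 0.117
outer loop
vertex -0.718 2.189 -1.852
vertex -0.37 2.605 -2.562
vertex -1.046 2.03 -2.668
endloop
endfacet
facet normal -0.928 0.130 0.348
outer loop
vertex -0.718 2.189 -1.852
vertex -1.046 2.03 -2.668
vertex -0.926 1.354 -2.095
endloop
endfacet
facet normal 0.645 -0.002 0.764
outer loop
vertex 0.167 2.285 -1.924
vertex -0.176 1.512 -1.636
vertex 0.506 1.51 -2.212
endloop
endfacet
facet normal -0.227 -0.744 0.628
outer loop
vertex -0.176 1.512 -1.636
vertex -0.926 1.354 -2.095
vertex -0.17 0.935 -2.318
endloop
endfacet
facet normal -0.923 -0.331 -0.197
outer loop
vertex -0.926 1.354 -2.095
vertex -1.046 2.03 -2.668
vertex -0.707 1.255 -2.956
endloop
endfacet
facet normal -0.479 0.668 -0.569
outer loop
vertex -1.046 2.03 -2.668
vertex -0.37 2.605 -2.562
vertex -0.364 2.028 -3.244
endloop
endfacet
facet normal 0.490 0.871 0.024
outer loop
vertex -0.37 2.605 -2.562
vertex 0.167 2.285 -1.924
vertex 0.386 2.186 -2.785
endloop
endfacet
facet normal 0.654 -0.747 -0.117
outer loop
vertex 0.178 1.351 -3.028
vertex 0.506 1.51 -2.212
vertex -0.17 0.935 -2.318
endloop
endfacet
facet normal 0.055 -0.873 -0.484
outer loop
vertex 0.178 1.351 -3.028
vertex -0.17 0.935 -2.318
vertex -0.707 1.255 -2.956
endloop
endfacet
facet normal -0.041 -0.333 -0.942
outer loop
vertex 0.178 1.351 -3.028
vertex -0.707 1.255 -2.956
vertex -0.364 2.028 -3.244
endloop
endfacet
facet normal 0.499 0.125 -0.858
outer loop
vertex 0.178 1.351 -3.028
vertex -0.364 2.028 -3.244
vertex 0.386 2.186 -2.785
endloop
endfacet
facet normal 0.928 -0.130 -0.348
outer loop
vertex 0.178 1.351 -3.028
vertex 0.386 2.186 -2.785
vertex 0.506 1.51 -2.212
endloop
endfacet
facet normal 0.479 -0.668 0.569
outer loop
vertex -0.17 0.935 -2.318
vertex 0.506 1.51 -2.212
vertex -0.176 1.512 -1.636
endloop
endfacet
facet normal -0.490 -0.871 -0.024
outer loop
vertex -0.707 1.255 -2.956
vertex -0.17 0.935 -2.318
vertex -0.926 1.354 -2.095
endloop
endfacet
facet normal -0.645 0.002 -0.764
outer loop
vertex -0.364 2.028 -3.244
vertex -0.707 1.255 -2.956
vertex -1.046 2.03 -2.668
endloop
endfacet
facet normal 0.227 0.744 -0.628
outer loop
vertex 0.386 2.186 -2.785
vertex -0.364 2.028 -3.244
vertex -0.37 2.605 -2.562
endloop
endfacet
facet normal 0.923 0.331 0.197
outer loop
vertex 0.506 1.51 -2.212
vertex 0.386 2.186 -2.785
vertex 0.167 2.285 -1.924
endloop
endfacet

endsolid


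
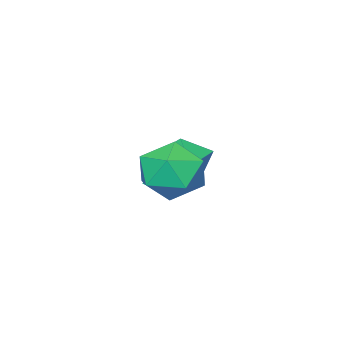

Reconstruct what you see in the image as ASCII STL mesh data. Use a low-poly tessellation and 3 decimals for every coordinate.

solid 
facet normal -0.671 0.262 0.694
outer loop
vertex -0.847 -0.634 2.209
vertex -0.021 -0.812 3.075
vertex -0.13 0.276 2.558
endloop
endfacet
facet normal -0.797 0.598 0.078
outer loop
vertex -0.847 -0.634 2.209
vertex -0.13 0.276 2.558
vertex -0.369 0.11 1.384
endloop
endfacet
facet normal -0.898 0.103 -0.427
outer loop
vertex -0.847 -0.634 2.209
vertex -0.369 0.11 1.384
vertex -0.407 -1.081 1.176
endloop
endfacet
facet normal -0.834 -0.538 -0.123
outer loop
vertex -0.847 -0.634 2.209
vertex -0.407 -1.081 1.176
vertex -0.193 -1.651 2.22
endloop
endfacet
facet normal -0.693 -0.440 0.571
outer loop
vertex -0.847 -0.634 2.209
vertex -0.193 -1.651 2.22
vertex -0.021 -0.812 3.075
endloop
endfacet
facet normal -0.214 0.972 -0.094
outer loop
vertex -0.369 0.11 1.384
vertex -0.13 0.276 2.558
vertex 0.753 0.391 1.74
endloop
endfacet
facet normal -0.008 0.428 0.904
outer loop
vertex -0.13 0.276 2.558
vertex -0.021 -0.812 3.075
vertex 0.967 -0.179 2.784
endloop
endfacet
facet normal -0.046 -0.708 0.704
outer loop
vertex -0.021 -0.812 3.075
vertex -0.193 -1.651 2.22
vertex 0.929 -1.37 2.576
endloop
endfacet
facet normal -0.274 -0.867 -0.417
outer loop
vertex -0.193 -1.651 2.22
vertex -0.407 -1.081 1.176
vertex 0.69 -1.536 1.402
endloop
endfacet
facet normal -0.378 0.171 -0.910
outer loop
vertex -0.407 -1.081 1.176
vertex -0.369 0.11 1.384
vertex 0.581 -0.448 0.885
endloop
endfacet
facet normal 0.834 0.538 0.123
outer loop
vertex 1.407 -0.626 1.751
vertex 0.753 0.391 1.74
vertex 0.967 -0.179 2.784
endloop
endfacet
facet normal 0.898 -0.103 0.427
outer loop
vertex 1.407 -0.626 1.751
vertex 0.967 -0.179 2.784
vertex 0.929 -1.37 2.576
endloop
endfacet
facet normal 0.797 -0.598 -0.078
outer loop
vertex 1.407 -0.626 1.751
vertex 0.929 -1.37 2.576
vertex 0.69 -1.536 1.402
endloop
endfacet
facet normal 0.671 -0.262 -0.694
outer loop
vertex 1.407 -0.626 1.751
vertex 0.69 -1.536 1.402
vertex 0.581 -0.448 0.885
endloop
endfacet
facet normal 0.693 0.440 -0.571
outer loop
vertex 1.407 -0.626 1.751
vertex 0.581 -0.448 0.885
vertex 0.753 0.391 1.74
endloop
endfacet
facet normal 0.274 0.867 0.417
outer loop
vertex 0.967 -0.179 2.784
vertex 0.753 0.391 1.74
vertex -0.13 0.276 2.558
endloop
endfacet
facet normal 0.378 -0.171 0.910
outer loop
vertex 0.929 -1.37 2.576
vertex 0.967 -0.179 2.784
vertex -0.021 -0.812 3.075
endloop
endfacet
facet normal 0.214 -0.972 0.094
outer loop
vertex 0.69 -1.536 1.402
vertex 0.929 -1.37 2.576
vertex -0.193 -1.651 2.22
endloop
endfacet
facet normal 0.008 -0.428 -0.904
outer loop
vertex 0.581 -0.448 0.885
vertex 0.69 -1.536 1.402
vertex -0.407 -1.081 1.176
endloop
endfacet
facet normal 0.046 0.708 -0.704
outer loop
vertex 0.753 0.391 1.74
vertex 0.581 -0.448 0.885
vertex -0.369 0.11 1.384
endloop
endfacet
facet normal -0.925 -0.369 -0.090
outer loop
vertex -3.464 -3.883 1.197
vertex -3.871 -2.772 0.827
vertex -3.178 -4.253 -0.229
endloop
endfacet
facet normal 0.328 -0.896 0.298
outer loop
vertex -1.309 -3.508 -0.047
vertex -3.464 -3.883 1.197
vertex -3.178 -4.253 -0.229
endloop
endfacet
facet normal -0.925 -0.369 -0.090
outer loop
vertex -3.178 -4.253 -0.229
vertex -3.871 -2.772 0.827
vertex -3.585 -3.141 -0.598
endloop
endfacet
facet normal 0.190 -0.246 -0.950
outer loop
vertex -3.585 -3.141 -0.598
vertex -1.309 -3.508 -0.047
vertex -3.178 -4.253 -0.229
endloop
endfacet
facet normal -0.191 0.247 0.950
outer loop
vertex -3.464 -3.883 1.197
vertex -2.002 -2.027 1.009
vertex -3.871 -2.772 0.827
endloop
endfacet
facet normal 0.328 -0.896 0.298
outer loop
vertex -1.595 -3.139 1.378
vertex -3.464 -3.883 1.197
vertex -1.309 -3.508 -0.047
endloop
endfacet
facet normal -0.190 0.246 0.951
outer loop
vertex -1.595 -3.139 1.378
vertex -2.002 -2.027 1.009
vertex -3.464 -3.883 1.197
endloop
endfacet
facet normal -0.328 0.896 -0.298
outer loop
vertex -3.871 -2.772 0.827
vertex -2.002 -2.027 1.009
vertex -3.585 -3.141 -0.598
endloop
endfacet
facet normal 0.190 -0.247 -0.950
outer loop
vertex -1.716 -2.397 -0.417
vertex -1.309 -3.508 -0.047
vertex -3.585 -3.141 -0.598
endloop
endfacet
facet normal -0.328 0.896 -0.298
outer loop
vertex -3.585 -3.141 -0.598
vertex -2.002 -2.027 1.009
vertex -1.716 -2.397 -0.417
endloop
endfacet
facet normal 0.925 0.369 0.090
outer loop
vertex -1.716 -2.397 -0.417
vertex -1.595 -3.139 1.378
vertex -1.309 -3.508 -0.047
endloop
endfacet
facet normal 0.925 0.369 0.090
outer loop
vertex -2.002 -2.027 1.009
vertex -1.595 -3.139 1.378
vertex -1.716 -2.397 -0.417
endloop
endfacet

endsolid
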